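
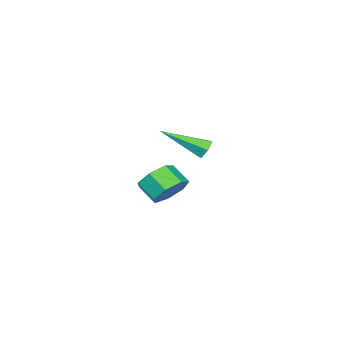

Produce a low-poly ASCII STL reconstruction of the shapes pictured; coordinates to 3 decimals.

solid 
facet normal -0.506 0.713 -0.486
outer loop
vertex 1.868 4.518 2.092
vertex 1.507 4.17 1.957
vertex 1.458 4.437 2.4
endloop
endfacet
facet normal 0.450 0.509 0.733
outer loop
vertex 1.868 4.518 2.092
vertex 1.458 4.437 2.4
vertex 2.513 2.75 2.923
endloop
endfacet
facet normal -0.506 0.713 -0.486
outer loop
vertex 1.458 4.437 2.4
vertex 1.507 4.17 1.957
vertex 1.096 4.088 2.265
endloop
endfacet
facet normal -0.386 0.044 0.921
outer loop
vertex 1.458 4.437 2.4
vertex 1.096 4.088 2.265
vertex 2.513 2.75 2.923
endloop
endfacet
facet normal -0.506 0.713 -0.486
outer loop
vertex 1.096 4.088 2.265
vertex 1.507 4.17 1.957
vertex 1.145 3.821 1.822
endloop
endfacet
facet normal -0.725 -0.623 0.295
outer loop
vertex 1.096 4.088 2.265
vertex 1.145 3.821 1.822
vertex 2.513 2.75 2.923
endloop
endfacet
facet normal -0.507 0.713 -0.485
outer loop
vertex 1.145 3.821 1.822
vertex 1.507 4.17 1.957
vertex 1.556 3.903 1.513
endloop
endfacet
facet normal -0.226 -0.824 -0.520
outer loop
vertex 1.145 3.821 1.822
vertex 1.556 3.903 1.513
vertex 2.513 2.75 2.923
endloop
endfacet
facet normal -0.504 0.714 -0.485
outer loop
vertex 1.556 3.903 1.513
vertex 1.507 4.17 1.957
vertex 1.918 4.251 1.649
endloop
endfacet
facet normal 0.610 -0.358 -0.707
outer loop
vertex 1.556 3.903 1.513
vertex 1.918 4.251 1.649
vertex 2.513 2.75 2.923
endloop
endfacet
facet normal -0.505 0.713 -0.487
outer loop
vertex 1.918 4.251 1.649
vertex 1.507 4.17 1.957
vertex 1.868 4.518 2.092
endloop
endfacet
facet normal 0.948 0.309 -0.079
outer loop
vertex 1.918 4.251 1.649
vertex 1.868 4.518 2.092
vertex 2.513 2.75 2.923
endloop
endfacet
facet normal 0.078 0.775 -0.627
outer loop
vertex -2.418 -0.504 -2.558
vertex -3.225 -0.79 -3.013
vertex -3.138 -0.188 -2.257
endloop
endfacet
facet normal 0.512 0.508 0.692
outer loop
vertex -2.418 -0.504 -2.558
vertex -3.138 -0.188 -2.257
vertex -2.508 -1.403 -1.831
endloop
endfacet
facet normal 0.511 0.508 0.694
outer loop
vertex -2.508 -1.403 -1.831
vertex -3.138 -0.188 -2.257
vertex -3.229 -1.088 -1.531
endloop
endfacet
facet normal -0.078 -0.776 0.626
outer loop
vertex -2.508 -1.403 -1.831
vertex -3.229 -1.088 -1.531
vertex -3.315 -1.69 -2.287
endloop
endfacet
facet normal 0.078 0.775 -0.627
outer loop
vertex -3.138 -0.188 -2.257
vertex -3.225 -0.79 -3.013
vertex -3.924 -0.326 -2.526
endloop
endfacet
facet normal -0.350 0.609 0.711
outer loop
vertex -3.138 -0.188 -2.257
vertex -3.924 -0.326 -2.526
vertex -3.229 -1.088 -1.531
endloop
endfacet
facet normal -0.351 0.609 0.711
outer loop
vertex -3.229 -1.088 -1.531
vertex -3.924 -0.326 -2.526
vertex -4.014 -1.226 -1.8
endloop
endfacet
facet normal -0.078 -0.776 0.626
outer loop
vertex -3.229 -1.088 -1.531
vertex -4.014 -1.226 -1.8
vertex -3.315 -1.69 -2.287
endloop
endfacet
facet normal 0.079 0.776 -0.626
outer loop
vertex -3.924 -0.326 -2.526
vertex -3.225 -0.79 -3.013
vertex -4.183 -0.813 -3.162
endloop
endfacet
facet normal -0.948 0.251 0.194
outer loop
vertex -3.924 -0.326 -2.526
vertex -4.183 -0.813 -3.162
vertex -4.014 -1.226 -1.8
endloop
endfacet
facet normal -0.948 0.253 0.194
outer loop
vertex -4.014 -1.226 -1.8
vertex -4.183 -0.813 -3.162
vertex -4.274 -1.713 -2.435
endloop
endfacet
facet normal -0.078 -0.775 0.627
outer loop
vertex -4.014 -1.226 -1.8
vertex -4.274 -1.713 -2.435
vertex -3.315 -1.69 -2.287
endloop
endfacet
facet normal 0.079 0.776 -0.626
outer loop
vertex -4.183 -0.813 -3.162
vertex -3.225 -0.79 -3.013
vertex -3.72 -1.283 -3.686
endloop
endfacet
facet normal -0.832 -0.295 -0.470
outer loop
vertex -4.183 -0.813 -3.162
vertex -3.72 -1.283 -3.686
vertex -4.274 -1.713 -2.435
endloop
endfacet
facet normal -0.832 -0.295 -0.470
outer loop
vertex -4.274 -1.713 -2.435
vertex -3.72 -1.283 -3.686
vertex -3.811 -2.183 -2.959
endloop
endfacet
facet normal -0.078 -0.775 0.627
outer loop
vertex -4.274 -1.713 -2.435
vertex -3.811 -2.183 -2.959
vertex -3.315 -1.69 -2.287
endloop
endfacet
facet normal 0.079 0.776 -0.626
outer loop
vertex -3.72 -1.283 -3.686
vertex -3.225 -0.79 -3.013
vertex -2.885 -1.382 -3.703
endloop
endfacet
facet normal -0.089 -0.620 -0.779
outer loop
vertex -3.72 -1.283 -3.686
vertex -2.885 -1.382 -3.703
vertex -3.811 -2.183 -2.959
endloop
endfacet
facet normal -0.089 -0.621 -0.779
outer loop
vertex -3.811 -2.183 -2.959
vertex -2.885 -1.382 -3.703
vertex -2.976 -2.281 -2.976
endloop
endfacet
facet normal -0.078 -0.775 0.627
outer loop
vertex -3.811 -2.183 -2.959
vertex -2.976 -2.281 -2.976
vertex -3.315 -1.69 -2.287
endloop
endfacet
facet normal 0.078 0.775 -0.627
outer loop
vertex -2.885 -1.382 -3.703
vertex -3.225 -0.79 -3.013
vertex -2.305 -1.035 -3.201
endloop
endfacet
facet normal 0.721 -0.479 -0.502
outer loop
vertex -2.885 -1.382 -3.703
vertex -2.305 -1.035 -3.201
vertex -2.976 -2.281 -2.976
endloop
endfacet
facet normal 0.721 -0.479 -0.502
outer loop
vertex -2.976 -2.281 -2.976
vertex -2.305 -1.035 -3.201
vertex -2.396 -1.934 -2.474
endloop
endfacet
facet normal -0.078 -0.775 0.627
outer loop
vertex -2.976 -2.281 -2.976
vertex -2.396 -1.934 -2.474
vertex -3.315 -1.69 -2.287
endloop
endfacet
facet normal 0.078 0.775 -0.627
outer loop
vertex -2.305 -1.035 -3.201
vertex -3.225 -0.79 -3.013
vertex -2.418 -0.504 -2.558
endloop
endfacet
facet normal 0.988 0.024 0.154
outer loop
vertex -2.305 -1.035 -3.201
vertex -2.418 -0.504 -2.558
vertex -2.396 -1.934 -2.474
endloop
endfacet
facet normal 0.988 0.024 0.152
outer loop
vertex -2.396 -1.934 -2.474
vertex -2.418 -0.504 -2.558
vertex -2.508 -1.403 -1.831
endloop
endfacet
facet normal -0.078 -0.775 0.627
outer loop
vertex -2.396 -1.934 -2.474
vertex -2.508 -1.403 -1.831
vertex -3.315 -1.69 -2.287
endloop
endfacet

endsolid


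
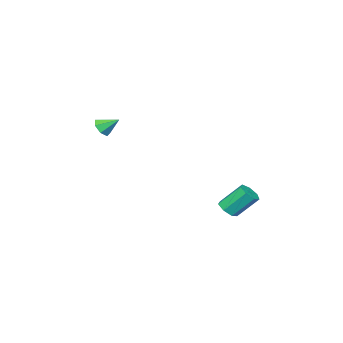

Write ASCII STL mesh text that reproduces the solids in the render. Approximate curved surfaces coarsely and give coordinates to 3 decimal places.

solid 
facet normal 0.358 -0.737 -0.574
outer loop
vertex 2.187 -4.146 1.172
vertex 1.979 -3.821 0.625
vertex 2.57 -3.777 0.937
endloop
endfacet
facet normal 0.424 0.131 0.896
outer loop
vertex 2.187 -4.146 1.172
vertex 2.57 -3.777 0.937
vertex 1.561 -2.959 1.295
endloop
endfacet
facet normal 0.357 -0.738 -0.572
outer loop
vertex 2.57 -3.777 0.937
vertex 1.979 -3.821 0.625
vertex 2.508 -3.442 0.466
endloop
endfacet
facet normal 0.660 0.650 0.376
outer loop
vertex 2.57 -3.777 0.937
vertex 2.508 -3.442 0.466
vertex 1.561 -2.959 1.295
endloop
endfacet
facet normal 0.356 -0.738 -0.573
outer loop
vertex 2.508 -3.442 0.466
vertex 1.979 -3.821 0.625
vertex 2.047 -3.392 0.115
endloop
endfacet
facet normal 0.276 0.934 -0.229
outer loop
vertex 2.508 -3.442 0.466
vertex 2.047 -3.392 0.115
vertex 1.561 -2.959 1.295
endloop
endfacet
facet normal 0.358 -0.738 -0.573
outer loop
vertex 2.047 -3.392 0.115
vertex 1.979 -3.821 0.625
vertex 1.535 -3.666 0.148
endloop
endfacet
facet normal -0.441 0.768 -0.464
outer loop
vertex 2.047 -3.392 0.115
vertex 1.535 -3.666 0.148
vertex 1.561 -2.959 1.295
endloop
endfacet
facet normal 0.357 -0.738 -0.572
outer loop
vertex 1.535 -3.666 0.148
vertex 1.979 -3.821 0.625
vertex 1.357 -4.056 0.54
endloop
endfacet
facet normal -0.948 0.280 -0.151
outer loop
vertex 1.535 -3.666 0.148
vertex 1.357 -4.056 0.54
vertex 1.561 -2.959 1.295
endloop
endfacet
facet normal 0.357 -0.737 -0.574
outer loop
vertex 1.357 -4.056 0.54
vertex 1.979 -3.821 0.625
vertex 1.648 -4.27 0.996
endloop
endfacet
facet normal -0.865 -0.166 0.474
outer loop
vertex 1.357 -4.056 0.54
vertex 1.648 -4.27 0.996
vertex 1.561 -2.959 1.295
endloop
endfacet
facet normal 0.357 -0.737 -0.574
outer loop
vertex 1.648 -4.27 0.996
vertex 1.979 -3.821 0.625
vertex 2.187 -4.146 1.172
endloop
endfacet
facet normal -0.254 -0.231 0.939
outer loop
vertex 1.648 -4.27 0.996
vertex 2.187 -4.146 1.172
vertex 1.561 -2.959 1.295
endloop
endfacet
facet normal 0.404 -0.537 -0.740
outer loop
vertex 0.364 3.4 -4.077
vertex -0.26 3.155 -4.24
vertex 0.055 3.72 -4.478
endloop
endfacet
facet normal 0.755 0.652 -0.061
outer loop
vertex 0.364 3.4 -4.077
vertex 0.055 3.72 -4.478
vertex -0.336 4.331 -2.798
endloop
endfacet
facet normal 0.755 0.652 -0.061
outer loop
vertex -0.336 4.331 -2.798
vertex 0.055 3.72 -4.478
vertex -0.645 4.651 -3.199
endloop
endfacet
facet normal -0.404 0.537 0.740
outer loop
vertex -0.336 4.331 -2.798
vertex -0.645 4.651 -3.199
vertex -0.96 4.085 -2.96
endloop
endfacet
facet normal 0.405 -0.537 -0.740
outer loop
vertex 0.055 3.72 -4.478
vertex -0.26 3.155 -4.24
vertex -0.491 3.614 -4.7
endloop
endfacet
facet normal 0.069 0.824 -0.562
outer loop
vertex 0.055 3.72 -4.478
vertex -0.491 3.614 -4.7
vertex -0.645 4.651 -3.199
endloop
endfacet
facet normal 0.069 0.824 -0.562
outer loop
vertex -0.645 4.651 -3.199
vertex -0.491 3.614 -4.7
vertex -1.191 4.545 -3.421
endloop
endfacet
facet normal -0.405 0.538 0.739
outer loop
vertex -0.645 4.651 -3.199
vertex -1.191 4.545 -3.421
vertex -0.96 4.085 -2.96
endloop
endfacet
facet normal 0.405 -0.538 -0.740
outer loop
vertex -0.491 3.614 -4.7
vertex -0.26 3.155 -4.24
vertex -0.863 3.162 -4.575
endloop
endfacet
facet normal -0.671 0.375 -0.640
outer loop
vertex -0.491 3.614 -4.7
vertex -0.863 3.162 -4.575
vertex -1.191 4.545 -3.421
endloop
endfacet
facet normal -0.671 0.375 -0.640
outer loop
vertex -1.191 4.545 -3.421
vertex -0.863 3.162 -4.575
vertex -1.563 4.093 -3.296
endloop
endfacet
facet normal -0.405 0.538 0.739
outer loop
vertex -1.191 4.545 -3.421
vertex -1.563 4.093 -3.296
vertex -0.96 4.085 -2.96
endloop
endfacet
facet normal 0.404 -0.539 -0.739
outer loop
vertex -0.863 3.162 -4.575
vertex -0.26 3.155 -4.24
vertex -0.781 2.705 -4.197
endloop
endfacet
facet normal -0.904 -0.357 -0.235
outer loop
vertex -0.863 3.162 -4.575
vertex -0.781 2.705 -4.197
vertex -1.563 4.093 -3.296
endloop
endfacet
facet normal -0.904 -0.356 -0.236
outer loop
vertex -1.563 4.093 -3.296
vertex -0.781 2.705 -4.197
vertex -1.481 3.635 -2.918
endloop
endfacet
facet normal -0.405 0.538 0.739
outer loop
vertex -1.563 4.093 -3.296
vertex -1.481 3.635 -2.918
vertex -0.96 4.085 -2.96
endloop
endfacet
facet normal 0.404 -0.538 -0.740
outer loop
vertex -0.781 2.705 -4.197
vertex -0.26 3.155 -4.24
vertex -0.307 2.586 -3.852
endloop
endfacet
facet normal -0.457 -0.819 0.346
outer loop
vertex -0.781 2.705 -4.197
vertex -0.307 2.586 -3.852
vertex -1.481 3.635 -2.918
endloop
endfacet
facet normal -0.457 -0.819 0.346
outer loop
vertex -1.481 3.635 -2.918
vertex -0.307 2.586 -3.852
vertex -1.007 3.517 -2.572
endloop
endfacet
facet normal -0.405 0.538 0.739
outer loop
vertex -1.481 3.635 -2.918
vertex -1.007 3.517 -2.572
vertex -0.96 4.085 -2.96
endloop
endfacet
facet normal 0.405 -0.538 -0.739
outer loop
vertex -0.307 2.586 -3.852
vertex -0.26 3.155 -4.24
vertex 0.203 2.896 -3.798
endloop
endfacet
facet normal 0.334 -0.666 0.667
outer loop
vertex -0.307 2.586 -3.852
vertex 0.203 2.896 -3.798
vertex -1.007 3.517 -2.572
endloop
endfacet
facet normal 0.334 -0.666 0.667
outer loop
vertex -1.007 3.517 -2.572
vertex 0.203 2.896 -3.798
vertex -0.497 3.826 -2.519
endloop
endfacet
facet normal -0.403 0.539 0.740
outer loop
vertex -1.007 3.517 -2.572
vertex -0.497 3.826 -2.519
vertex -0.96 4.085 -2.96
endloop
endfacet
facet normal 0.405 -0.538 -0.739
outer loop
vertex 0.203 2.896 -3.798
vertex -0.26 3.155 -4.24
vertex 0.364 3.4 -4.077
endloop
endfacet
facet normal 0.874 -0.010 0.486
outer loop
vertex 0.203 2.896 -3.798
vertex 0.364 3.4 -4.077
vertex -0.497 3.826 -2.519
endloop
endfacet
facet normal 0.874 -0.010 0.486
outer loop
vertex -0.497 3.826 -2.519
vertex 0.364 3.4 -4.077
vertex -0.336 4.331 -2.798
endloop
endfacet
facet normal -0.404 0.538 0.740
outer loop
vertex -0.497 3.826 -2.519
vertex -0.336 4.331 -2.798
vertex -0.96 4.085 -2.96
endloop
endfacet

endsolid


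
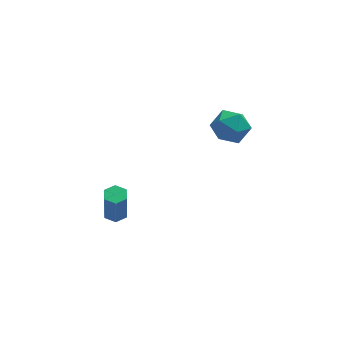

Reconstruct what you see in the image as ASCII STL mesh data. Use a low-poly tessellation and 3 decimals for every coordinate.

solid 
facet normal -0.185 0.199 0.962
outer loop
vertex 1.693 -0.713 3.58
vertex 1.37 -1.628 3.707
vertex 2.316 -1.419 3.846
endloop
endfacet
facet normal 0.361 0.590 0.722
outer loop
vertex 1.693 -0.713 3.58
vertex 2.316 -1.419 3.846
vertex 2.581 -0.759 3.174
endloop
endfacet
facet normal 0.128 0.977 0.169
outer loop
vertex 1.693 -0.713 3.58
vertex 2.581 -0.759 3.174
vertex 1.8 -0.561 2.62
endloop
endfacet
facet normal -0.562 0.824 0.068
outer loop
vertex 1.693 -0.713 3.58
vertex 1.8 -0.561 2.62
vertex 1.052 -1.098 2.95
endloop
endfacet
facet normal -0.755 0.344 0.558
outer loop
vertex 1.693 -0.713 3.58
vertex 1.052 -1.098 2.95
vertex 1.37 -1.628 3.707
endloop
endfacet
facet normal 0.864 0.144 0.483
outer loop
vertex 2.581 -0.759 3.174
vertex 2.316 -1.419 3.846
vertex 2.808 -1.702 3.05
endloop
endfacet
facet normal -0.020 -0.489 0.872
outer loop
vertex 2.316 -1.419 3.846
vertex 1.37 -1.628 3.707
vertex 2.06 -2.239 3.38
endloop
endfacet
facet normal -0.942 -0.255 0.217
outer loop
vertex 1.37 -1.628 3.707
vertex 1.052 -1.098 2.95
vertex 1.279 -2.041 2.826
endloop
endfacet
facet normal -0.629 0.523 -0.575
outer loop
vertex 1.052 -1.098 2.95
vertex 1.8 -0.561 2.62
vertex 1.544 -1.381 2.154
endloop
endfacet
facet normal 0.487 0.770 -0.411
outer loop
vertex 1.8 -0.561 2.62
vertex 2.581 -0.759 3.174
vertex 2.49 -1.172 2.293
endloop
endfacet
facet normal 0.562 -0.824 -0.068
outer loop
vertex 2.167 -2.087 2.42
vertex 2.808 -1.702 3.05
vertex 2.06 -2.239 3.38
endloop
endfacet
facet normal -0.128 -0.977 -0.169
outer loop
vertex 2.167 -2.087 2.42
vertex 2.06 -2.239 3.38
vertex 1.279 -2.041 2.826
endloop
endfacet
facet normal -0.361 -0.590 -0.722
outer loop
vertex 2.167 -2.087 2.42
vertex 1.279 -2.041 2.826
vertex 1.544 -1.381 2.154
endloop
endfacet
facet normal 0.185 -0.199 -0.962
outer loop
vertex 2.167 -2.087 2.42
vertex 1.544 -1.381 2.154
vertex 2.49 -1.172 2.293
endloop
endfacet
facet normal 0.755 -0.344 -0.558
outer loop
vertex 2.167 -2.087 2.42
vertex 2.49 -1.172 2.293
vertex 2.808 -1.702 3.05
endloop
endfacet
facet normal 0.629 -0.523 0.575
outer loop
vertex 2.06 -2.239 3.38
vertex 2.808 -1.702 3.05
vertex 2.316 -1.419 3.846
endloop
endfacet
facet normal -0.487 -0.770 0.411
outer loop
vertex 1.279 -2.041 2.826
vertex 2.06 -2.239 3.38
vertex 1.37 -1.628 3.707
endloop
endfacet
facet normal -0.864 -0.144 -0.483
outer loop
vertex 1.544 -1.381 2.154
vertex 1.279 -2.041 2.826
vertex 1.052 -1.098 2.95
endloop
endfacet
facet normal 0.020 0.489 -0.872
outer loop
vertex 2.49 -1.172 2.293
vertex 1.544 -1.381 2.154
vertex 1.8 -0.561 2.62
endloop
endfacet
facet normal 0.942 0.255 -0.217
outer loop
vertex 2.808 -1.702 3.05
vertex 2.49 -1.172 2.293
vertex 2.581 -0.759 3.174
endloop
endfacet
facet normal 0.005 0.156 -0.988
outer loop
vertex -2.678 -0.848 -3.606
vertex -3.155 -0.505 -3.554
vertex -2.616 -0.269 -3.514
endloop
endfacet
facet normal 0.994 -0.105 -0.011
outer loop
vertex -2.678 -0.848 -3.606
vertex -2.616 -0.269 -3.514
vertex -2.688 -1.117 -1.897
endloop
endfacet
facet normal 0.994 -0.105 -0.011
outer loop
vertex -2.688 -1.117 -1.897
vertex -2.616 -0.269 -3.514
vertex -2.626 -0.538 -1.805
endloop
endfacet
facet normal -0.006 -0.156 0.988
outer loop
vertex -2.688 -1.117 -1.897
vertex -2.626 -0.538 -1.805
vertex -3.165 -0.775 -1.846
endloop
endfacet
facet normal 0.006 0.155 -0.988
outer loop
vertex -2.616 -0.269 -3.514
vertex -3.155 -0.505 -3.554
vertex -3.093 0.074 -3.463
endloop
endfacet
facet normal 0.588 0.798 0.129
outer loop
vertex -2.616 -0.269 -3.514
vertex -3.093 0.074 -3.463
vertex -2.626 -0.538 -1.805
endloop
endfacet
facet normal 0.588 0.798 0.129
outer loop
vertex -2.626 -0.538 -1.805
vertex -3.093 0.074 -3.463
vertex -3.103 -0.195 -1.754
endloop
endfacet
facet normal -0.007 -0.156 0.988
outer loop
vertex -2.626 -0.538 -1.805
vertex -3.103 -0.195 -1.754
vertex -3.165 -0.775 -1.846
endloop
endfacet
facet normal 0.005 0.155 -0.988
outer loop
vertex -3.093 0.074 -3.463
vertex -3.155 -0.505 -3.554
vertex -3.632 -0.163 -3.503
endloop
endfacet
facet normal -0.407 0.903 0.140
outer loop
vertex -3.093 0.074 -3.463
vertex -3.632 -0.163 -3.503
vertex -3.103 -0.195 -1.754
endloop
endfacet
facet normal -0.407 0.903 0.140
outer loop
vertex -3.103 -0.195 -1.754
vertex -3.632 -0.163 -3.503
vertex -3.642 -0.432 -1.794
endloop
endfacet
facet normal -0.005 -0.156 0.988
outer loop
vertex -3.103 -0.195 -1.754
vertex -3.642 -0.432 -1.794
vertex -3.165 -0.775 -1.846
endloop
endfacet
facet normal 0.006 0.156 -0.988
outer loop
vertex -3.632 -0.163 -3.503
vertex -3.155 -0.505 -3.554
vertex -3.694 -0.742 -3.595
endloop
endfacet
facet normal -0.994 0.105 0.011
outer loop
vertex -3.632 -0.163 -3.503
vertex -3.694 -0.742 -3.595
vertex -3.642 -0.432 -1.794
endloop
endfacet
facet normal -0.994 0.105 0.011
outer loop
vertex -3.642 -0.432 -1.794
vertex -3.694 -0.742 -3.595
vertex -3.704 -1.011 -1.886
endloop
endfacet
facet normal -0.005 -0.156 0.988
outer loop
vertex -3.642 -0.432 -1.794
vertex -3.704 -1.011 -1.886
vertex -3.165 -0.775 -1.846
endloop
endfacet
facet normal 0.007 0.156 -0.988
outer loop
vertex -3.694 -0.742 -3.595
vertex -3.155 -0.505 -3.554
vertex -3.217 -1.085 -3.646
endloop
endfacet
facet normal -0.588 -0.798 -0.129
outer loop
vertex -3.694 -0.742 -3.595
vertex -3.217 -1.085 -3.646
vertex -3.704 -1.011 -1.886
endloop
endfacet
facet normal -0.588 -0.798 -0.129
outer loop
vertex -3.704 -1.011 -1.886
vertex -3.217 -1.085 -3.646
vertex -3.227 -1.354 -1.937
endloop
endfacet
facet normal -0.006 -0.155 0.988
outer loop
vertex -3.704 -1.011 -1.886
vertex -3.227 -1.354 -1.937
vertex -3.165 -0.775 -1.846
endloop
endfacet
facet normal 0.005 0.156 -0.988
outer loop
vertex -3.217 -1.085 -3.646
vertex -3.155 -0.505 -3.554
vertex -2.678 -0.848 -3.606
endloop
endfacet
facet normal 0.407 -0.903 -0.140
outer loop
vertex -3.217 -1.085 -3.646
vertex -2.678 -0.848 -3.606
vertex -3.227 -1.354 -1.937
endloop
endfacet
facet normal 0.407 -0.903 -0.140
outer loop
vertex -3.227 -1.354 -1.937
vertex -2.678 -0.848 -3.606
vertex -2.688 -1.117 -1.897
endloop
endfacet
facet normal -0.005 -0.155 0.988
outer loop
vertex -3.227 -1.354 -1.937
vertex -2.688 -1.117 -1.897
vertex -3.165 -0.775 -1.846
endloop
endfacet

endsolid


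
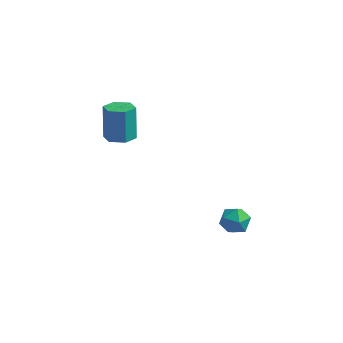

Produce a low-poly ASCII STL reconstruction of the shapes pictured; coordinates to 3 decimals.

solid 
facet normal 0.128 -0.308 -0.943
outer loop
vertex -1.538 -2.049 1.21
vertex -2.199 -2.201 1.17
vertex -1.981 -1.58 0.997
endloop
endfacet
facet normal 0.747 0.655 -0.111
outer loop
vertex -1.538 -2.049 1.21
vertex -1.981 -1.58 0.997
vertex -1.739 -1.568 2.691
endloop
endfacet
facet normal 0.747 0.655 -0.111
outer loop
vertex -1.739 -1.568 2.691
vertex -1.981 -1.58 0.997
vertex -2.183 -1.098 2.478
endloop
endfacet
facet normal -0.128 0.306 0.943
outer loop
vertex -1.739 -1.568 2.691
vertex -2.183 -1.098 2.478
vertex -2.401 -1.719 2.65
endloop
endfacet
facet normal 0.128 -0.307 -0.943
outer loop
vertex -1.981 -1.58 0.997
vertex -2.199 -2.201 1.17
vertex -2.643 -1.732 0.957
endloop
endfacet
facet normal -0.193 0.925 -0.327
outer loop
vertex -1.981 -1.58 0.997
vertex -2.643 -1.732 0.957
vertex -2.183 -1.098 2.478
endloop
endfacet
facet normal -0.192 0.925 -0.327
outer loop
vertex -2.183 -1.098 2.478
vertex -2.643 -1.732 0.957
vertex -2.844 -1.25 2.437
endloop
endfacet
facet normal -0.129 0.306 0.943
outer loop
vertex -2.183 -1.098 2.478
vertex -2.844 -1.25 2.437
vertex -2.401 -1.719 2.65
endloop
endfacet
facet normal 0.128 -0.307 -0.943
outer loop
vertex -2.643 -1.732 0.957
vertex -2.199 -2.201 1.17
vertex -2.861 -2.352 1.129
endloop
endfacet
facet normal -0.938 0.270 -0.215
outer loop
vertex -2.643 -1.732 0.957
vertex -2.861 -2.352 1.129
vertex -2.844 -1.25 2.437
endloop
endfacet
facet normal -0.939 0.270 -0.215
outer loop
vertex -2.844 -1.25 2.437
vertex -2.861 -2.352 1.129
vertex -3.062 -1.871 2.61
endloop
endfacet
facet normal -0.128 0.308 0.943
outer loop
vertex -2.844 -1.25 2.437
vertex -3.062 -1.871 2.61
vertex -2.401 -1.719 2.65
endloop
endfacet
facet normal 0.128 -0.306 -0.943
outer loop
vertex -2.861 -2.352 1.129
vertex -2.199 -2.201 1.17
vertex -2.417 -2.822 1.342
endloop
endfacet
facet normal -0.747 -0.655 0.111
outer loop
vertex -2.861 -2.352 1.129
vertex -2.417 -2.822 1.342
vertex -3.062 -1.871 2.61
endloop
endfacet
facet normal -0.747 -0.655 0.111
outer loop
vertex -3.062 -1.871 2.61
vertex -2.417 -2.822 1.342
vertex -2.619 -2.34 2.823
endloop
endfacet
facet normal -0.128 0.308 0.943
outer loop
vertex -3.062 -1.871 2.61
vertex -2.619 -2.34 2.823
vertex -2.401 -1.719 2.65
endloop
endfacet
facet normal 0.129 -0.306 -0.943
outer loop
vertex -2.417 -2.822 1.342
vertex -2.199 -2.201 1.17
vertex -1.756 -2.67 1.383
endloop
endfacet
facet normal 0.192 -0.925 0.327
outer loop
vertex -2.417 -2.822 1.342
vertex -1.756 -2.67 1.383
vertex -2.619 -2.34 2.823
endloop
endfacet
facet normal 0.193 -0.925 0.327
outer loop
vertex -2.619 -2.34 2.823
vertex -1.756 -2.67 1.383
vertex -1.957 -2.188 2.863
endloop
endfacet
facet normal -0.128 0.307 0.943
outer loop
vertex -2.619 -2.34 2.823
vertex -1.957 -2.188 2.863
vertex -2.401 -1.719 2.65
endloop
endfacet
facet normal 0.128 -0.308 -0.943
outer loop
vertex -1.756 -2.67 1.383
vertex -2.199 -2.201 1.17
vertex -1.538 -2.049 1.21
endloop
endfacet
facet normal 0.939 -0.270 0.215
outer loop
vertex -1.756 -2.67 1.383
vertex -1.538 -2.049 1.21
vertex -1.957 -2.188 2.863
endloop
endfacet
facet normal 0.938 -0.270 0.215
outer loop
vertex -1.957 -2.188 2.863
vertex -1.538 -2.049 1.21
vertex -1.739 -1.568 2.691
endloop
endfacet
facet normal -0.128 0.307 0.943
outer loop
vertex -1.957 -2.188 2.863
vertex -1.739 -1.568 2.691
vertex -2.401 -1.719 2.65
endloop
endfacet
facet normal -0.916 0.334 -0.221
outer loop
vertex 2.721 -2.605 -2.119
vertex 2.453 -3.237 -1.962
vertex 2.511 -2.746 -1.461
endloop
endfacet
facet normal -0.505 0.863 0.024
outer loop
vertex 2.721 -2.605 -2.119
vertex 2.511 -2.746 -1.461
vertex 3.11 -2.392 -1.572
endloop
endfacet
facet normal 0.064 0.914 -0.401
outer loop
vertex 2.721 -2.605 -2.119
vertex 3.11 -2.392 -1.572
vertex 3.422 -2.664 -2.141
endloop
endfacet
facet normal 0.006 0.416 -0.909
outer loop
vertex 2.721 -2.605 -2.119
vertex 3.422 -2.664 -2.141
vertex 3.016 -3.187 -2.383
endloop
endfacet
facet normal -0.601 0.057 -0.797
outer loop
vertex 2.721 -2.605 -2.119
vertex 3.016 -3.187 -2.383
vertex 2.453 -3.237 -1.962
endloop
endfacet
facet normal -0.278 0.682 0.676
outer loop
vertex 3.11 -2.392 -1.572
vertex 2.511 -2.746 -1.461
vertex 3.084 -2.893 -1.077
endloop
endfacet
facet normal -0.943 -0.176 0.281
outer loop
vertex 2.511 -2.746 -1.461
vertex 2.453 -3.237 -1.962
vertex 2.678 -3.416 -1.319
endloop
endfacet
facet normal -0.433 -0.622 -0.652
outer loop
vertex 2.453 -3.237 -1.962
vertex 3.016 -3.187 -2.383
vertex 2.99 -3.688 -1.888
endloop
endfacet
facet normal 0.549 -0.040 -0.835
outer loop
vertex 3.016 -3.187 -2.383
vertex 3.422 -2.664 -2.141
vertex 3.589 -3.334 -1.999
endloop
endfacet
facet normal 0.644 0.765 -0.012
outer loop
vertex 3.422 -2.664 -2.141
vertex 3.11 -2.392 -1.572
vertex 3.647 -2.843 -1.498
endloop
endfacet
facet normal -0.006 -0.416 0.909
outer loop
vertex 3.379 -3.475 -1.341
vertex 3.084 -2.893 -1.077
vertex 2.678 -3.416 -1.319
endloop
endfacet
facet normal -0.064 -0.914 0.401
outer loop
vertex 3.379 -3.475 -1.341
vertex 2.678 -3.416 -1.319
vertex 2.99 -3.688 -1.888
endloop
endfacet
facet normal 0.505 -0.863 -0.024
outer loop
vertex 3.379 -3.475 -1.341
vertex 2.99 -3.688 -1.888
vertex 3.589 -3.334 -1.999
endloop
endfacet
facet normal 0.916 -0.334 0.221
outer loop
vertex 3.379 -3.475 -1.341
vertex 3.589 -3.334 -1.999
vertex 3.647 -2.843 -1.498
endloop
endfacet
facet normal 0.601 -0.057 0.797
outer loop
vertex 3.379 -3.475 -1.341
vertex 3.647 -2.843 -1.498
vertex 3.084 -2.893 -1.077
endloop
endfacet
facet normal -0.549 0.040 0.835
outer loop
vertex 2.678 -3.416 -1.319
vertex 3.084 -2.893 -1.077
vertex 2.511 -2.746 -1.461
endloop
endfacet
facet normal -0.644 -0.765 0.012
outer loop
vertex 2.99 -3.688 -1.888
vertex 2.678 -3.416 -1.319
vertex 2.453 -3.237 -1.962
endloop
endfacet
facet normal 0.278 -0.682 -0.676
outer loop
vertex 3.589 -3.334 -1.999
vertex 2.99 -3.688 -1.888
vertex 3.016 -3.187 -2.383
endloop
endfacet
facet normal 0.943 0.176 -0.281
outer loop
vertex 3.647 -2.843 -1.498
vertex 3.589 -3.334 -1.999
vertex 3.422 -2.664 -2.141
endloop
endfacet
facet normal 0.433 0.622 0.652
outer loop
vertex 3.084 -2.893 -1.077
vertex 3.647 -2.843 -1.498
vertex 3.11 -2.392 -1.572
endloop
endfacet

endsolid


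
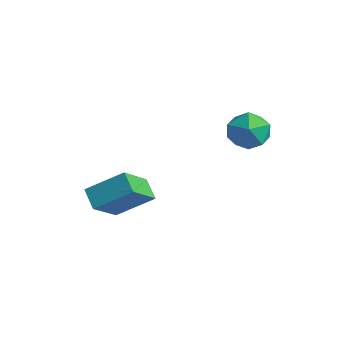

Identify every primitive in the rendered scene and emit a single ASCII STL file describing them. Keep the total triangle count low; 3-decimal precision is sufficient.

solid 
facet normal -0.800 0.162 0.578
outer loop
vertex -0.233 -2.861 -2.867
vertex 0.687 -1.716 -1.915
vertex -0.766 -1.502 -3.987
endloop
endfacet
facet normal -0.526 -0.654 -0.544
outer loop
vertex 0.033 -1.664 -4.565
vertex -0.233 -2.861 -2.867
vertex -0.766 -1.502 -3.987
endloop
endfacet
facet normal -0.800 0.162 0.578
outer loop
vertex -0.766 -1.502 -3.987
vertex 0.687 -1.716 -1.915
vertex 0.153 -0.357 -3.035
endloop
endfacet
facet normal -0.290 0.739 -0.608
outer loop
vertex 0.153 -0.357 -3.035
vertex 0.033 -1.664 -4.565
vertex -0.766 -1.502 -3.987
endloop
endfacet
facet normal 0.290 -0.739 0.608
outer loop
vertex -0.233 -2.861 -2.867
vertex 1.486 -1.878 -2.493
vertex 0.687 -1.716 -1.915
endloop
endfacet
facet normal -0.525 -0.655 -0.544
outer loop
vertex 0.567 -3.023 -3.445
vertex -0.233 -2.861 -2.867
vertex 0.033 -1.664 -4.565
endloop
endfacet
facet normal 0.290 -0.739 0.608
outer loop
vertex 0.567 -3.023 -3.445
vertex 1.486 -1.878 -2.493
vertex -0.233 -2.861 -2.867
endloop
endfacet
facet normal 0.526 0.654 0.543
outer loop
vertex 0.687 -1.716 -1.915
vertex 1.486 -1.878 -2.493
vertex 0.153 -0.357 -3.035
endloop
endfacet
facet normal -0.290 0.739 -0.608
outer loop
vertex 0.953 -0.519 -3.613
vertex 0.033 -1.664 -4.565
vertex 0.153 -0.357 -3.035
endloop
endfacet
facet normal 0.525 0.654 0.544
outer loop
vertex 0.153 -0.357 -3.035
vertex 1.486 -1.878 -2.493
vertex 0.953 -0.519 -3.613
endloop
endfacet
facet normal 0.800 -0.162 -0.578
outer loop
vertex 0.953 -0.519 -3.613
vertex 0.567 -3.023 -3.445
vertex 0.033 -1.664 -4.565
endloop
endfacet
facet normal 0.800 -0.162 -0.577
outer loop
vertex 1.486 -1.878 -2.493
vertex 0.567 -3.023 -3.445
vertex 0.953 -0.519 -3.613
endloop
endfacet
facet normal -0.572 -0.304 0.762
outer loop
vertex 1.981 2.353 0.258
vertex 2.534 1.566 0.359
vertex 2.75 2.374 0.844
endloop
endfacet
facet normal -0.560 0.408 0.721
outer loop
vertex 1.981 2.353 0.258
vertex 2.75 2.374 0.844
vertex 2.559 3.128 0.269
endloop
endfacet
facet normal -0.800 0.595 0.075
outer loop
vertex 1.981 2.353 0.258
vertex 2.559 3.128 0.269
vertex 2.225 2.785 -0.572
endloop
endfacet
facet normal -0.959 -0.001 -0.283
outer loop
vertex 1.981 2.353 0.258
vertex 2.225 2.785 -0.572
vertex 2.21 1.82 -0.516
endloop
endfacet
facet normal -0.818 -0.557 0.141
outer loop
vertex 1.981 2.353 0.258
vertex 2.21 1.82 -0.516
vertex 2.534 1.566 0.359
endloop
endfacet
facet normal 0.119 0.621 0.775
outer loop
vertex 2.559 3.128 0.269
vertex 2.75 2.374 0.844
vertex 3.47 2.82 0.376
endloop
endfacet
facet normal 0.100 -0.532 0.841
outer loop
vertex 2.75 2.374 0.844
vertex 2.534 1.566 0.359
vertex 3.455 1.855 0.432
endloop
endfacet
facet normal -0.299 -0.940 -0.162
outer loop
vertex 2.534 1.566 0.359
vertex 2.21 1.82 -0.516
vertex 3.121 1.512 -0.409
endloop
endfacet
facet normal -0.527 -0.041 -0.849
outer loop
vertex 2.21 1.82 -0.516
vertex 2.225 2.785 -0.572
vertex 2.93 2.266 -0.984
endloop
endfacet
facet normal -0.269 0.925 -0.270
outer loop
vertex 2.225 2.785 -0.572
vertex 2.559 3.128 0.269
vertex 3.146 3.074 -0.499
endloop
endfacet
facet normal 0.959 0.001 0.283
outer loop
vertex 3.699 2.287 -0.398
vertex 3.47 2.82 0.376
vertex 3.455 1.855 0.432
endloop
endfacet
facet normal 0.800 -0.595 -0.075
outer loop
vertex 3.699 2.287 -0.398
vertex 3.455 1.855 0.432
vertex 3.121 1.512 -0.409
endloop
endfacet
facet normal 0.560 -0.408 -0.721
outer loop
vertex 3.699 2.287 -0.398
vertex 3.121 1.512 -0.409
vertex 2.93 2.266 -0.984
endloop
endfacet
facet normal 0.572 0.304 -0.762
outer loop
vertex 3.699 2.287 -0.398
vertex 2.93 2.266 -0.984
vertex 3.146 3.074 -0.499
endloop
endfacet
facet normal 0.818 0.557 -0.141
outer loop
vertex 3.699 2.287 -0.398
vertex 3.146 3.074 -0.499
vertex 3.47 2.82 0.376
endloop
endfacet
facet normal 0.527 0.041 0.849
outer loop
vertex 3.455 1.855 0.432
vertex 3.47 2.82 0.376
vertex 2.75 2.374 0.844
endloop
endfacet
facet normal 0.269 -0.925 0.270
outer loop
vertex 3.121 1.512 -0.409
vertex 3.455 1.855 0.432
vertex 2.534 1.566 0.359
endloop
endfacet
facet normal -0.119 -0.621 -0.775
outer loop
vertex 2.93 2.266 -0.984
vertex 3.121 1.512 -0.409
vertex 2.21 1.82 -0.516
endloop
endfacet
facet normal -0.100 0.532 -0.841
outer loop
vertex 3.146 3.074 -0.499
vertex 2.93 2.266 -0.984
vertex 2.225 2.785 -0.572
endloop
endfacet
facet normal 0.299 0.940 0.162
outer loop
vertex 3.47 2.82 0.376
vertex 3.146 3.074 -0.499
vertex 2.559 3.128 0.269
endloop
endfacet

endsolid


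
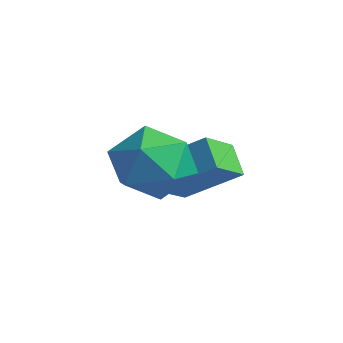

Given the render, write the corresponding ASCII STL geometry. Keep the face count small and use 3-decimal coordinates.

solid 
facet normal -0.710 0.461 0.533
outer loop
vertex 1.732 -1.212 -2.632
vertex 2.412 -1.287 -1.661
vertex 2.494 -0.339 -2.372
endloop
endfacet
facet normal -0.723 0.675 -0.148
outer loop
vertex 1.732 -1.212 -2.632
vertex 2.494 -0.339 -2.372
vertex 2.377 -0.711 -3.495
endloop
endfacet
facet normal -0.824 0.099 -0.558
outer loop
vertex 1.732 -1.212 -2.632
vertex 2.377 -0.711 -3.495
vertex 2.223 -1.889 -3.477
endloop
endfacet
facet normal -0.873 -0.469 -0.131
outer loop
vertex 1.732 -1.212 -2.632
vertex 2.223 -1.889 -3.477
vertex 2.244 -2.245 -2.344
endloop
endfacet
facet normal -0.803 -0.246 0.543
outer loop
vertex 1.732 -1.212 -2.632
vertex 2.244 -2.245 -2.344
vertex 2.412 -1.287 -1.661
endloop
endfacet
facet normal -0.083 0.949 -0.306
outer loop
vertex 2.377 -0.711 -3.495
vertex 2.494 -0.339 -2.372
vertex 3.456 -0.475 -3.056
endloop
endfacet
facet normal -0.062 0.602 0.796
outer loop
vertex 2.494 -0.339 -2.372
vertex 2.412 -1.287 -1.661
vertex 3.477 -0.831 -1.923
endloop
endfacet
facet normal -0.212 -0.542 0.813
outer loop
vertex 2.412 -1.287 -1.661
vertex 2.244 -2.245 -2.344
vertex 3.323 -2.009 -1.905
endloop
endfacet
facet normal -0.325 -0.904 -0.278
outer loop
vertex 2.244 -2.245 -2.344
vertex 2.223 -1.889 -3.477
vertex 3.206 -2.381 -3.028
endloop
endfacet
facet normal -0.246 0.017 -0.969
outer loop
vertex 2.223 -1.889 -3.477
vertex 2.377 -0.711 -3.495
vertex 3.288 -1.433 -3.739
endloop
endfacet
facet normal 0.873 0.469 0.131
outer loop
vertex 3.968 -1.508 -2.768
vertex 3.456 -0.475 -3.056
vertex 3.477 -0.831 -1.923
endloop
endfacet
facet normal 0.824 -0.099 0.558
outer loop
vertex 3.968 -1.508 -2.768
vertex 3.477 -0.831 -1.923
vertex 3.323 -2.009 -1.905
endloop
endfacet
facet normal 0.723 -0.675 0.148
outer loop
vertex 3.968 -1.508 -2.768
vertex 3.323 -2.009 -1.905
vertex 3.206 -2.381 -3.028
endloop
endfacet
facet normal 0.710 -0.461 -0.533
outer loop
vertex 3.968 -1.508 -2.768
vertex 3.206 -2.381 -3.028
vertex 3.288 -1.433 -3.739
endloop
endfacet
facet normal 0.803 0.246 -0.543
outer loop
vertex 3.968 -1.508 -2.768
vertex 3.288 -1.433 -3.739
vertex 3.456 -0.475 -3.056
endloop
endfacet
facet normal 0.325 0.904 0.278
outer loop
vertex 3.477 -0.831 -1.923
vertex 3.456 -0.475 -3.056
vertex 2.494 -0.339 -2.372
endloop
endfacet
facet normal 0.246 -0.017 0.969
outer loop
vertex 3.323 -2.009 -1.905
vertex 3.477 -0.831 -1.923
vertex 2.412 -1.287 -1.661
endloop
endfacet
facet normal 0.083 -0.949 0.306
outer loop
vertex 3.206 -2.381 -3.028
vertex 3.323 -2.009 -1.905
vertex 2.244 -2.245 -2.344
endloop
endfacet
facet normal 0.062 -0.602 -0.796
outer loop
vertex 3.288 -1.433 -3.739
vertex 3.206 -2.381 -3.028
vertex 2.223 -1.889 -3.477
endloop
endfacet
facet normal 0.212 0.542 -0.813
outer loop
vertex 3.456 -0.475 -3.056
vertex 3.288 -1.433 -3.739
vertex 2.377 -0.711 -3.495
endloop
endfacet
facet normal -0.635 -0.534 -0.558
outer loop
vertex 1.754 -0.529 -4.357
vertex 0.982 -0.324 -3.674
vertex 1.454 0.508 -5.007
endloop
endfacet
facet normal 0.734 -0.195 -0.650
outer loop
vertex 2.618 1.484 -3.986
vertex 1.754 -0.529 -4.357
vertex 1.454 0.508 -5.007
endloop
endfacet
facet normal -0.636 -0.533 -0.558
outer loop
vertex 1.454 0.508 -5.007
vertex 0.982 -0.324 -3.674
vertex 0.683 0.713 -4.324
endloop
endfacet
facet normal -0.238 0.823 -0.516
outer loop
vertex 0.683 0.713 -4.324
vertex 2.618 1.484 -3.986
vertex 1.454 0.508 -5.007
endloop
endfacet
facet normal 0.238 -0.823 0.516
outer loop
vertex 1.754 -0.529 -4.357
vertex 2.146 0.652 -2.653
vertex 0.982 -0.324 -3.674
endloop
endfacet
facet normal 0.735 -0.196 -0.650
outer loop
vertex 2.917 0.447 -3.336
vertex 1.754 -0.529 -4.357
vertex 2.618 1.484 -3.986
endloop
endfacet
facet normal 0.238 -0.823 0.516
outer loop
vertex 2.917 0.447 -3.336
vertex 2.146 0.652 -2.653
vertex 1.754 -0.529 -4.357
endloop
endfacet
facet normal -0.734 0.196 0.650
outer loop
vertex 0.982 -0.324 -3.674
vertex 2.146 0.652 -2.653
vertex 0.683 0.713 -4.324
endloop
endfacet
facet normal -0.238 0.823 -0.516
outer loop
vertex 1.846 1.689 -3.303
vertex 2.618 1.484 -3.986
vertex 0.683 0.713 -4.324
endloop
endfacet
facet normal -0.734 0.195 0.650
outer loop
vertex 0.683 0.713 -4.324
vertex 2.146 0.652 -2.653
vertex 1.846 1.689 -3.303
endloop
endfacet
facet normal 0.636 0.533 0.558
outer loop
vertex 1.846 1.689 -3.303
vertex 2.917 0.447 -3.336
vertex 2.618 1.484 -3.986
endloop
endfacet
facet normal 0.636 0.534 0.558
outer loop
vertex 2.146 0.652 -2.653
vertex 2.917 0.447 -3.336
vertex 1.846 1.689 -3.303
endloop
endfacet

endsolid


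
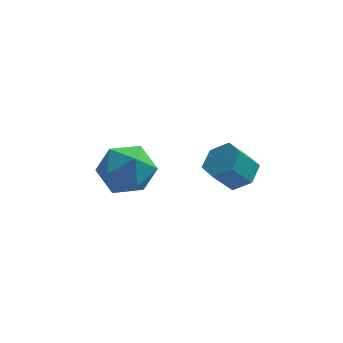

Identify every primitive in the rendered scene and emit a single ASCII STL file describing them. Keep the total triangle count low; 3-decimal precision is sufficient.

solid 
facet normal 0.568 0.265 -0.779
outer loop
vertex 4.039 -3.283 1.419
vertex 3.621 -2.581 1.353
vertex 4.289 -2.618 1.828
endloop
endfacet
facet normal 0.764 -0.521 0.380
outer loop
vertex 4.039 -3.283 1.419
vertex 4.289 -2.618 1.828
vertex 3.357 -3.601 2.354
endloop
endfacet
facet normal 0.764 -0.520 0.382
outer loop
vertex 3.357 -3.601 2.354
vertex 4.289 -2.618 1.828
vertex 3.606 -2.936 2.762
endloop
endfacet
facet normal -0.569 -0.265 0.779
outer loop
vertex 3.357 -3.601 2.354
vertex 3.606 -2.936 2.762
vertex 2.939 -2.899 2.287
endloop
endfacet
facet normal 0.569 0.264 -0.779
outer loop
vertex 4.289 -2.618 1.828
vertex 3.621 -2.581 1.353
vertex 3.871 -1.915 1.761
endloop
endfacet
facet normal 0.645 0.443 0.623
outer loop
vertex 4.289 -2.618 1.828
vertex 3.871 -1.915 1.761
vertex 3.606 -2.936 2.762
endloop
endfacet
facet normal 0.646 0.442 0.622
outer loop
vertex 3.606 -2.936 2.762
vertex 3.871 -1.915 1.761
vertex 3.188 -2.233 2.696
endloop
endfacet
facet normal -0.569 -0.265 0.778
outer loop
vertex 3.606 -2.936 2.762
vertex 3.188 -2.233 2.696
vertex 2.939 -2.899 2.287
endloop
endfacet
facet normal 0.568 0.264 -0.779
outer loop
vertex 3.871 -1.915 1.761
vertex 3.621 -2.581 1.353
vertex 3.203 -1.879 1.286
endloop
endfacet
facet normal -0.119 0.963 0.241
outer loop
vertex 3.871 -1.915 1.761
vertex 3.203 -1.879 1.286
vertex 3.188 -2.233 2.696
endloop
endfacet
facet normal -0.119 0.963 0.241
outer loop
vertex 3.188 -2.233 2.696
vertex 3.203 -1.879 1.286
vertex 2.521 -2.197 2.221
endloop
endfacet
facet normal -0.569 -0.265 0.779
outer loop
vertex 3.188 -2.233 2.696
vertex 2.521 -2.197 2.221
vertex 2.939 -2.899 2.287
endloop
endfacet
facet normal 0.569 0.265 -0.779
outer loop
vertex 3.203 -1.879 1.286
vertex 3.621 -2.581 1.353
vertex 2.954 -2.544 0.878
endloop
endfacet
facet normal -0.765 0.520 -0.381
outer loop
vertex 3.203 -1.879 1.286
vertex 2.954 -2.544 0.878
vertex 2.521 -2.197 2.221
endloop
endfacet
facet normal -0.764 0.521 -0.381
outer loop
vertex 2.521 -2.197 2.221
vertex 2.954 -2.544 0.878
vertex 2.271 -2.862 1.812
endloop
endfacet
facet normal -0.568 -0.265 0.779
outer loop
vertex 2.521 -2.197 2.221
vertex 2.271 -2.862 1.812
vertex 2.939 -2.899 2.287
endloop
endfacet
facet normal 0.569 0.265 -0.778
outer loop
vertex 2.954 -2.544 0.878
vertex 3.621 -2.581 1.353
vertex 3.372 -3.247 0.944
endloop
endfacet
facet normal -0.646 -0.442 -0.623
outer loop
vertex 2.954 -2.544 0.878
vertex 3.372 -3.247 0.944
vertex 2.271 -2.862 1.812
endloop
endfacet
facet normal -0.645 -0.443 -0.622
outer loop
vertex 2.271 -2.862 1.812
vertex 3.372 -3.247 0.944
vertex 2.689 -3.565 1.879
endloop
endfacet
facet normal -0.569 -0.264 0.779
outer loop
vertex 2.271 -2.862 1.812
vertex 2.689 -3.565 1.879
vertex 2.939 -2.899 2.287
endloop
endfacet
facet normal 0.569 0.265 -0.779
outer loop
vertex 3.372 -3.247 0.944
vertex 3.621 -2.581 1.353
vertex 4.039 -3.283 1.419
endloop
endfacet
facet normal 0.119 -0.963 -0.240
outer loop
vertex 3.372 -3.247 0.944
vertex 4.039 -3.283 1.419
vertex 2.689 -3.565 1.879
endloop
endfacet
facet normal 0.119 -0.963 -0.241
outer loop
vertex 2.689 -3.565 1.879
vertex 4.039 -3.283 1.419
vertex 3.357 -3.601 2.354
endloop
endfacet
facet normal -0.568 -0.264 0.779
outer loop
vertex 2.689 -3.565 1.879
vertex 3.357 -3.601 2.354
vertex 2.939 -2.899 2.287
endloop
endfacet
facet normal 0.071 0.175 0.982
outer loop
vertex -0.095 -0.366 0.889
vertex -1.179 -0.874 1.058
vertex -0.179 -1.552 1.106
endloop
endfacet
facet normal 0.717 0.076 0.693
outer loop
vertex -0.095 -0.366 0.889
vertex -0.179 -1.552 1.106
vertex 0.589 -1.144 0.266
endloop
endfacet
facet normal 0.806 0.564 0.180
outer loop
vertex -0.095 -0.366 0.889
vertex 0.589 -1.144 0.266
vertex 0.064 -0.213 -0.3
endloop
endfacet
facet normal 0.215 0.965 0.153
outer loop
vertex -0.095 -0.366 0.889
vertex 0.064 -0.213 -0.3
vertex -1.029 -0.047 0.189
endloop
endfacet
facet normal -0.238 0.724 0.648
outer loop
vertex -0.095 -0.366 0.889
vertex -1.029 -0.047 0.189
vertex -1.179 -0.874 1.058
endloop
endfacet
facet normal 0.726 -0.569 0.387
outer loop
vertex 0.589 -1.144 0.266
vertex -0.179 -1.552 1.106
vertex -0.071 -2.133 0.051
endloop
endfacet
facet normal -0.319 -0.410 0.855
outer loop
vertex -0.179 -1.552 1.106
vertex -1.179 -0.874 1.058
vertex -1.164 -1.967 0.54
endloop
endfacet
facet normal -0.820 0.479 0.314
outer loop
vertex -1.179 -0.874 1.058
vertex -1.029 -0.047 0.189
vertex -1.689 -1.036 -0.026
endloop
endfacet
facet normal -0.086 0.869 -0.487
outer loop
vertex -1.029 -0.047 0.189
vertex 0.064 -0.213 -0.3
vertex -0.921 -0.628 -0.866
endloop
endfacet
facet normal 0.869 0.221 -0.442
outer loop
vertex 0.064 -0.213 -0.3
vertex 0.589 -1.144 0.266
vertex 0.079 -1.306 -0.818
endloop
endfacet
facet normal -0.215 -0.965 -0.153
outer loop
vertex -1.005 -1.814 -0.649
vertex -0.071 -2.133 0.051
vertex -1.164 -1.967 0.54
endloop
endfacet
facet normal -0.806 -0.564 -0.180
outer loop
vertex -1.005 -1.814 -0.649
vertex -1.164 -1.967 0.54
vertex -1.689 -1.036 -0.026
endloop
endfacet
facet normal -0.717 -0.076 -0.693
outer loop
vertex -1.005 -1.814 -0.649
vertex -1.689 -1.036 -0.026
vertex -0.921 -0.628 -0.866
endloop
endfacet
facet normal -0.071 -0.175 -0.982
outer loop
vertex -1.005 -1.814 -0.649
vertex -0.921 -0.628 -0.866
vertex 0.079 -1.306 -0.818
endloop
endfacet
facet normal 0.238 -0.724 -0.648
outer loop
vertex -1.005 -1.814 -0.649
vertex 0.079 -1.306 -0.818
vertex -0.071 -2.133 0.051
endloop
endfacet
facet normal 0.086 -0.869 0.487
outer loop
vertex -1.164 -1.967 0.54
vertex -0.071 -2.133 0.051
vertex -0.179 -1.552 1.106
endloop
endfacet
facet normal -0.869 -0.221 0.442
outer loop
vertex -1.689 -1.036 -0.026
vertex -1.164 -1.967 0.54
vertex -1.179 -0.874 1.058
endloop
endfacet
facet normal -0.726 0.569 -0.387
outer loop
vertex -0.921 -0.628 -0.866
vertex -1.689 -1.036 -0.026
vertex -1.029 -0.047 0.189
endloop
endfacet
facet normal 0.319 0.410 -0.855
outer loop
vertex 0.079 -1.306 -0.818
vertex -0.921 -0.628 -0.866
vertex 0.064 -0.213 -0.3
endloop
endfacet
facet normal 0.820 -0.479 -0.314
outer loop
vertex -0.071 -2.133 0.051
vertex 0.079 -1.306 -0.818
vertex 0.589 -1.144 0.266
endloop
endfacet

endsolid


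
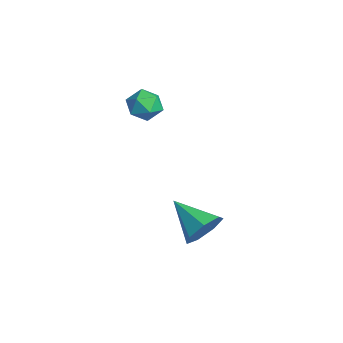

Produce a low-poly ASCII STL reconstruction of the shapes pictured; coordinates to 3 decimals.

solid 
facet normal 0.107 0.004 0.994
outer loop
vertex 0.31 -3.276 1.725
vertex -0.374 -3.683 1.8
vertex 0.319 -4.075 1.727
endloop
endfacet
facet normal 0.743 0.010 0.669
outer loop
vertex 0.31 -3.276 1.725
vertex 0.319 -4.075 1.727
vertex 0.777 -3.671 1.212
endloop
endfacet
facet normal 0.771 0.586 0.250
outer loop
vertex 0.31 -3.276 1.725
vertex 0.777 -3.671 1.212
vertex 0.369 -3.03 0.967
endloop
endfacet
facet normal 0.152 0.937 0.316
outer loop
vertex 0.31 -3.276 1.725
vertex 0.369 -3.03 0.967
vertex -0.343 -3.037 1.33
endloop
endfacet
facet normal -0.258 0.576 0.775
outer loop
vertex 0.31 -3.276 1.725
vertex -0.343 -3.037 1.33
vertex -0.374 -3.683 1.8
endloop
endfacet
facet normal 0.784 -0.567 0.252
outer loop
vertex 0.777 -3.671 1.212
vertex 0.319 -4.075 1.727
vertex 0.383 -4.323 0.97
endloop
endfacet
facet normal -0.245 -0.579 0.778
outer loop
vertex 0.319 -4.075 1.727
vertex -0.374 -3.683 1.8
vertex -0.329 -4.33 1.333
endloop
endfacet
facet normal -0.836 0.348 0.423
outer loop
vertex -0.374 -3.683 1.8
vertex -0.343 -3.037 1.33
vertex -0.737 -3.689 1.088
endloop
endfacet
facet normal -0.172 0.932 -0.320
outer loop
vertex -0.343 -3.037 1.33
vertex 0.369 -3.03 0.967
vertex -0.279 -3.285 0.573
endloop
endfacet
facet normal 0.828 0.365 -0.425
outer loop
vertex 0.369 -3.03 0.967
vertex 0.777 -3.671 1.212
vertex 0.414 -3.677 0.5
endloop
endfacet
facet normal -0.152 -0.937 -0.316
outer loop
vertex -0.27 -4.084 0.575
vertex 0.383 -4.323 0.97
vertex -0.329 -4.33 1.333
endloop
endfacet
facet normal -0.771 -0.586 -0.250
outer loop
vertex -0.27 -4.084 0.575
vertex -0.329 -4.33 1.333
vertex -0.737 -3.689 1.088
endloop
endfacet
facet normal -0.743 -0.010 -0.669
outer loop
vertex -0.27 -4.084 0.575
vertex -0.737 -3.689 1.088
vertex -0.279 -3.285 0.573
endloop
endfacet
facet normal -0.107 -0.004 -0.994
outer loop
vertex -0.27 -4.084 0.575
vertex -0.279 -3.285 0.573
vertex 0.414 -3.677 0.5
endloop
endfacet
facet normal 0.258 -0.576 -0.775
outer loop
vertex -0.27 -4.084 0.575
vertex 0.414 -3.677 0.5
vertex 0.383 -4.323 0.97
endloop
endfacet
facet normal 0.172 -0.932 0.320
outer loop
vertex -0.329 -4.33 1.333
vertex 0.383 -4.323 0.97
vertex 0.319 -4.075 1.727
endloop
endfacet
facet normal -0.828 -0.365 0.425
outer loop
vertex -0.737 -3.689 1.088
vertex -0.329 -4.33 1.333
vertex -0.374 -3.683 1.8
endloop
endfacet
facet normal -0.784 0.567 -0.252
outer loop
vertex -0.279 -3.285 0.573
vertex -0.737 -3.689 1.088
vertex -0.343 -3.037 1.33
endloop
endfacet
facet normal 0.245 0.579 -0.778
outer loop
vertex 0.414 -3.677 0.5
vertex -0.279 -3.285 0.573
vertex 0.369 -3.03 0.967
endloop
endfacet
facet normal 0.836 -0.348 -0.423
outer loop
vertex 0.383 -4.323 0.97
vertex 0.414 -3.677 0.5
vertex 0.777 -3.671 1.212
endloop
endfacet
facet normal 0.773 0.450 -0.448
outer loop
vertex 4.228 -2.563 -2.992
vertex 3.687 -2.358 -3.72
vertex 3.84 -1.856 -2.952
endloop
endfacet
facet normal 0.055 -0.026 0.998
outer loop
vertex 4.228 -2.563 -2.992
vertex 3.84 -1.856 -2.952
vertex 2.273 -3.182 -2.9
endloop
endfacet
facet normal 0.772 0.451 -0.448
outer loop
vertex 3.84 -1.856 -2.952
vertex 3.687 -2.358 -3.72
vertex 3.336 -1.528 -3.49
endloop
endfacet
facet normal -0.429 0.535 0.728
outer loop
vertex 3.84 -1.856 -2.952
vertex 3.336 -1.528 -3.49
vertex 2.273 -3.182 -2.9
endloop
endfacet
facet normal 0.772 0.451 -0.448
outer loop
vertex 3.336 -1.528 -3.49
vertex 3.687 -2.358 -3.72
vertex 3.096 -1.825 -4.202
endloop
endfacet
facet normal -0.832 0.553 0.050
outer loop
vertex 3.336 -1.528 -3.49
vertex 3.096 -1.825 -4.202
vertex 2.273 -3.182 -2.9
endloop
endfacet
facet normal 0.772 0.450 -0.449
outer loop
vertex 3.096 -1.825 -4.202
vertex 3.687 -2.358 -3.72
vertex 3.301 -2.523 -4.55
endloop
endfacet
facet normal -0.851 0.012 -0.525
outer loop
vertex 3.096 -1.825 -4.202
vertex 3.301 -2.523 -4.55
vertex 2.273 -3.182 -2.9
endloop
endfacet
facet normal 0.772 0.450 -0.449
outer loop
vertex 3.301 -2.523 -4.55
vertex 3.687 -2.358 -3.72
vertex 3.796 -3.097 -4.274
endloop
endfacet
facet normal -0.471 -0.678 -0.564
outer loop
vertex 3.301 -2.523 -4.55
vertex 3.796 -3.097 -4.274
vertex 2.273 -3.182 -2.9
endloop
endfacet
facet normal 0.773 0.450 -0.448
outer loop
vertex 3.796 -3.097 -4.274
vertex 3.687 -2.358 -3.72
vertex 4.209 -3.115 -3.58
endloop
endfacet
facet normal 0.021 -0.999 -0.038
outer loop
vertex 3.796 -3.097 -4.274
vertex 4.209 -3.115 -3.58
vertex 2.273 -3.182 -2.9
endloop
endfacet
facet normal 0.773 0.450 -0.448
outer loop
vertex 4.209 -3.115 -3.58
vertex 3.687 -2.358 -3.72
vertex 4.228 -2.563 -2.992
endloop
endfacet
facet normal 0.255 -0.709 0.657
outer loop
vertex 4.209 -3.115 -3.58
vertex 4.228 -2.563 -2.992
vertex 2.273 -3.182 -2.9
endloop
endfacet

endsolid


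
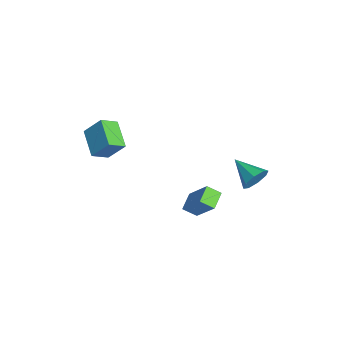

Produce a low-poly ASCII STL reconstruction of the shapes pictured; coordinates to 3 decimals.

solid 
facet normal -0.569 -0.309 -0.762
outer loop
vertex 1.168 -0.82 -0.398
vertex 0.393 -0.307 -0.028
vertex 1.398 -0.156 -0.839
endloop
endfacet
facet normal 0.774 -0.514 -0.369
outer loop
vertex 2.507 0.447 0.648
vertex 1.168 -0.82 -0.398
vertex 1.398 -0.156 -0.839
endloop
endfacet
facet normal -0.569 -0.309 -0.762
outer loop
vertex 1.398 -0.156 -0.839
vertex 0.393 -0.307 -0.028
vertex 0.623 0.357 -0.469
endloop
endfacet
facet normal 0.277 0.801 -0.531
outer loop
vertex 0.623 0.357 -0.469
vertex 2.507 0.447 0.648
vertex 1.398 -0.156 -0.839
endloop
endfacet
facet normal -0.277 -0.801 0.531
outer loop
vertex 1.168 -0.82 -0.398
vertex 1.502 0.296 1.459
vertex 0.393 -0.307 -0.028
endloop
endfacet
facet normal 0.774 -0.514 -0.369
outer loop
vertex 2.277 -0.217 1.089
vertex 1.168 -0.82 -0.398
vertex 2.507 0.447 0.648
endloop
endfacet
facet normal -0.277 -0.801 0.531
outer loop
vertex 2.277 -0.217 1.089
vertex 1.502 0.296 1.459
vertex 1.168 -0.82 -0.398
endloop
endfacet
facet normal -0.774 0.514 0.369
outer loop
vertex 0.393 -0.307 -0.028
vertex 1.502 0.296 1.459
vertex 0.623 0.357 -0.469
endloop
endfacet
facet normal 0.277 0.801 -0.531
outer loop
vertex 1.732 0.96 1.018
vertex 2.507 0.447 0.648
vertex 0.623 0.357 -0.469
endloop
endfacet
facet normal -0.774 0.514 0.369
outer loop
vertex 0.623 0.357 -0.469
vertex 1.502 0.296 1.459
vertex 1.732 0.96 1.018
endloop
endfacet
facet normal 0.569 0.309 0.762
outer loop
vertex 1.732 0.96 1.018
vertex 2.277 -0.217 1.089
vertex 2.507 0.447 0.648
endloop
endfacet
facet normal 0.569 0.309 0.762
outer loop
vertex 1.502 0.296 1.459
vertex 2.277 -0.217 1.089
vertex 1.732 0.96 1.018
endloop
endfacet
facet normal -0.916 -0.070 0.394
outer loop
vertex -2.551 -4.049 3.829
vertex -2.849 -3.187 3.289
vertex -2.944 -4.847 2.774
endloop
endfacet
facet normal 0.282 -0.813 0.510
outer loop
vertex -1.451 -4.733 2.131
vertex -2.551 -4.049 3.829
vertex -2.944 -4.847 2.774
endloop
endfacet
facet normal -0.917 -0.070 0.394
outer loop
vertex -2.944 -4.847 2.774
vertex -2.849 -3.187 3.289
vertex -3.242 -3.985 2.233
endloop
endfacet
facet normal -0.285 -0.578 -0.764
outer loop
vertex -3.242 -3.985 2.233
vertex -1.451 -4.733 2.131
vertex -2.944 -4.847 2.774
endloop
endfacet
facet normal 0.285 0.578 0.765
outer loop
vertex -2.551 -4.049 3.829
vertex -1.356 -3.073 2.646
vertex -2.849 -3.187 3.289
endloop
endfacet
facet normal 0.281 -0.813 0.510
outer loop
vertex -1.058 -3.935 3.187
vertex -2.551 -4.049 3.829
vertex -1.451 -4.733 2.131
endloop
endfacet
facet normal 0.285 0.578 0.765
outer loop
vertex -1.058 -3.935 3.187
vertex -1.356 -3.073 2.646
vertex -2.551 -4.049 3.829
endloop
endfacet
facet normal -0.282 0.813 -0.510
outer loop
vertex -2.849 -3.187 3.289
vertex -1.356 -3.073 2.646
vertex -3.242 -3.985 2.233
endloop
endfacet
facet normal -0.285 -0.578 -0.765
outer loop
vertex -1.749 -3.871 1.591
vertex -1.451 -4.733 2.131
vertex -3.242 -3.985 2.233
endloop
endfacet
facet normal -0.281 0.813 -0.510
outer loop
vertex -3.242 -3.985 2.233
vertex -1.356 -3.073 2.646
vertex -1.749 -3.871 1.591
endloop
endfacet
facet normal 0.916 0.070 -0.394
outer loop
vertex -1.749 -3.871 1.591
vertex -1.058 -3.935 3.187
vertex -1.451 -4.733 2.131
endloop
endfacet
facet normal 0.916 0.070 -0.394
outer loop
vertex -1.356 -3.073 2.646
vertex -1.058 -3.935 3.187
vertex -1.749 -3.871 1.591
endloop
endfacet
facet normal 0.802 0.470 -0.370
outer loop
vertex 2.303 2.375 2.496
vertex 1.889 2.589 1.87
vertex 2.03 2.9 2.571
endloop
endfacet
facet normal 0.015 -0.134 0.991
outer loop
vertex 2.303 2.375 2.496
vertex 2.03 2.9 2.571
vertex 0.631 1.851 2.45
endloop
endfacet
facet normal 0.802 0.469 -0.369
outer loop
vertex 2.03 2.9 2.571
vertex 1.889 2.589 1.87
vertex 1.675 3.243 2.235
endloop
endfacet
facet normal -0.382 0.414 0.826
outer loop
vertex 2.03 2.9 2.571
vertex 1.675 3.243 2.235
vertex 0.631 1.851 2.45
endloop
endfacet
facet normal 0.802 0.469 -0.370
outer loop
vertex 1.675 3.243 2.235
vertex 1.889 2.589 1.87
vertex 1.445 3.203 1.686
endloop
endfacet
facet normal -0.750 0.604 0.270
outer loop
vertex 1.675 3.243 2.235
vertex 1.445 3.203 1.686
vertex 0.631 1.851 2.45
endloop
endfacet
facet normal 0.802 0.469 -0.369
outer loop
vertex 1.445 3.203 1.686
vertex 1.889 2.589 1.87
vertex 1.476 2.802 1.244
endloop
endfacet
facet normal -0.876 0.326 -0.357
outer loop
vertex 1.445 3.203 1.686
vertex 1.476 2.802 1.244
vertex 0.631 1.851 2.45
endloop
endfacet
facet normal 0.802 0.470 -0.369
outer loop
vertex 1.476 2.802 1.244
vertex 1.889 2.589 1.87
vertex 1.749 2.277 1.169
endloop
endfacet
facet normal -0.684 -0.258 -0.683
outer loop
vertex 1.476 2.802 1.244
vertex 1.749 2.277 1.169
vertex 0.631 1.851 2.45
endloop
endfacet
facet normal 0.802 0.470 -0.369
outer loop
vertex 1.749 2.277 1.169
vertex 1.889 2.589 1.87
vertex 2.104 1.934 1.504
endloop
endfacet
facet normal -0.288 -0.805 -0.519
outer loop
vertex 1.749 2.277 1.169
vertex 2.104 1.934 1.504
vertex 0.631 1.851 2.45
endloop
endfacet
facet normal 0.802 0.470 -0.369
outer loop
vertex 2.104 1.934 1.504
vertex 1.889 2.589 1.87
vertex 2.334 1.974 2.054
endloop
endfacet
facet normal 0.081 -0.996 0.039
outer loop
vertex 2.104 1.934 1.504
vertex 2.334 1.974 2.054
vertex 0.631 1.851 2.45
endloop
endfacet
facet normal 0.802 0.470 -0.370
outer loop
vertex 2.334 1.974 2.054
vertex 1.889 2.589 1.87
vertex 2.303 2.375 2.496
endloop
endfacet
facet normal 0.207 -0.717 0.665
outer loop
vertex 2.334 1.974 2.054
vertex 2.303 2.375 2.496
vertex 0.631 1.851 2.45
endloop
endfacet

endsolid


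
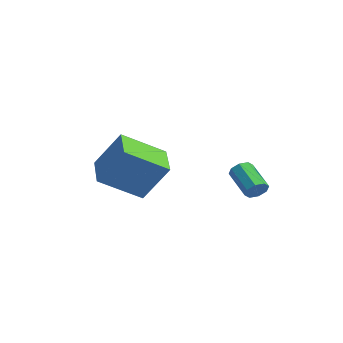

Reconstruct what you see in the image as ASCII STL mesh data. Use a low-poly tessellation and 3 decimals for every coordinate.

solid 
facet normal -0.880 0.433 0.194
outer loop
vertex -4.728 -3.579 -1.366
vertex -3.994 -2.806 0.242
vertex -4.139 -1.9 -2.443
endloop
endfacet
facet normal -0.380 -0.401 -0.833
outer loop
vertex -2.686 -2.614 -2.762
vertex -4.728 -3.579 -1.366
vertex -4.139 -1.9 -2.443
endloop
endfacet
facet normal -0.881 0.433 0.194
outer loop
vertex -4.139 -1.9 -2.443
vertex -3.994 -2.806 0.242
vertex -3.405 -1.126 -0.834
endloop
endfacet
facet normal 0.283 0.807 -0.518
outer loop
vertex -3.405 -1.126 -0.834
vertex -2.686 -2.614 -2.762
vertex -4.139 -1.9 -2.443
endloop
endfacet
facet normal -0.283 -0.807 0.517
outer loop
vertex -4.728 -3.579 -1.366
vertex -2.541 -3.52 -0.077
vertex -3.994 -2.806 0.242
endloop
endfacet
facet normal -0.381 -0.400 -0.834
outer loop
vertex -3.275 -4.294 -1.686
vertex -4.728 -3.579 -1.366
vertex -2.686 -2.614 -2.762
endloop
endfacet
facet normal -0.283 -0.807 0.518
outer loop
vertex -3.275 -4.294 -1.686
vertex -2.541 -3.52 -0.077
vertex -4.728 -3.579 -1.366
endloop
endfacet
facet normal 0.380 0.401 0.834
outer loop
vertex -3.994 -2.806 0.242
vertex -2.541 -3.52 -0.077
vertex -3.405 -1.126 -0.834
endloop
endfacet
facet normal 0.283 0.807 -0.517
outer loop
vertex -1.952 -1.841 -1.154
vertex -2.686 -2.614 -2.762
vertex -3.405 -1.126 -0.834
endloop
endfacet
facet normal 0.381 0.401 0.833
outer loop
vertex -3.405 -1.126 -0.834
vertex -2.541 -3.52 -0.077
vertex -1.952 -1.841 -1.154
endloop
endfacet
facet normal 0.880 -0.433 -0.194
outer loop
vertex -1.952 -1.841 -1.154
vertex -3.275 -4.294 -1.686
vertex -2.686 -2.614 -2.762
endloop
endfacet
facet normal 0.880 -0.433 -0.193
outer loop
vertex -2.541 -3.52 -0.077
vertex -3.275 -4.294 -1.686
vertex -1.952 -1.841 -1.154
endloop
endfacet
facet normal 0.875 -0.069 -0.479
outer loop
vertex -0.855 1.764 -2.305
vertex -1.106 1.59 -2.738
vertex -0.966 2.066 -2.551
endloop
endfacet
facet normal 0.399 0.663 0.633
outer loop
vertex -0.855 1.764 -2.305
vertex -0.966 2.066 -2.551
vertex -2.123 1.863 -1.609
endloop
endfacet
facet normal 0.399 0.663 0.633
outer loop
vertex -2.123 1.863 -1.609
vertex -0.966 2.066 -2.551
vertex -2.234 2.165 -1.855
endloop
endfacet
facet normal -0.875 0.069 0.480
outer loop
vertex -2.123 1.863 -1.609
vertex -2.234 2.165 -1.855
vertex -2.374 1.69 -2.042
endloop
endfacet
facet normal 0.875 -0.069 -0.479
outer loop
vertex -0.966 2.066 -2.551
vertex -1.106 1.59 -2.738
vertex -1.159 2.09 -2.907
endloop
endfacet
facet normal 0.088 0.996 0.019
outer loop
vertex -0.966 2.066 -2.551
vertex -1.159 2.09 -2.907
vertex -2.234 2.165 -1.855
endloop
endfacet
facet normal 0.088 0.996 0.019
outer loop
vertex -2.234 2.165 -1.855
vertex -1.159 2.09 -2.907
vertex -2.428 2.189 -2.211
endloop
endfacet
facet normal -0.874 0.068 0.481
outer loop
vertex -2.234 2.165 -1.855
vertex -2.428 2.189 -2.211
vertex -2.374 1.69 -2.042
endloop
endfacet
facet normal 0.875 -0.069 -0.479
outer loop
vertex -1.159 2.09 -2.907
vertex -1.106 1.59 -2.738
vertex -1.321 1.821 -3.164
endloop
endfacet
facet normal -0.275 0.746 -0.607
outer loop
vertex -1.159 2.09 -2.907
vertex -1.321 1.821 -3.164
vertex -2.428 2.189 -2.211
endloop
endfacet
facet normal -0.275 0.746 -0.607
outer loop
vertex -2.428 2.189 -2.211
vertex -1.321 1.821 -3.164
vertex -2.59 1.92 -2.468
endloop
endfacet
facet normal -0.875 0.068 0.480
outer loop
vertex -2.428 2.189 -2.211
vertex -2.59 1.92 -2.468
vertex -2.374 1.69 -2.042
endloop
endfacet
facet normal 0.875 -0.070 -0.479
outer loop
vertex -1.321 1.821 -3.164
vertex -1.106 1.59 -2.738
vertex -1.357 1.417 -3.171
endloop
endfacet
facet normal -0.477 0.058 -0.877
outer loop
vertex -1.321 1.821 -3.164
vertex -1.357 1.417 -3.171
vertex -2.59 1.92 -2.468
endloop
endfacet
facet normal -0.477 0.057 -0.877
outer loop
vertex -2.59 1.92 -2.468
vertex -1.357 1.417 -3.171
vertex -2.625 1.516 -2.475
endloop
endfacet
facet normal -0.875 0.067 0.480
outer loop
vertex -2.59 1.92 -2.468
vertex -2.625 1.516 -2.475
vertex -2.374 1.69 -2.042
endloop
endfacet
facet normal 0.875 -0.069 -0.480
outer loop
vertex -1.357 1.417 -3.171
vertex -1.106 1.59 -2.738
vertex -1.246 1.115 -2.925
endloop
endfacet
facet normal -0.399 -0.663 -0.633
outer loop
vertex -1.357 1.417 -3.171
vertex -1.246 1.115 -2.925
vertex -2.625 1.516 -2.475
endloop
endfacet
facet normal -0.399 -0.663 -0.633
outer loop
vertex -2.625 1.516 -2.475
vertex -1.246 1.115 -2.925
vertex -2.514 1.214 -2.229
endloop
endfacet
facet normal -0.875 0.069 0.479
outer loop
vertex -2.625 1.516 -2.475
vertex -2.514 1.214 -2.229
vertex -2.374 1.69 -2.042
endloop
endfacet
facet normal 0.874 -0.068 -0.481
outer loop
vertex -1.246 1.115 -2.925
vertex -1.106 1.59 -2.738
vertex -1.052 1.091 -2.569
endloop
endfacet
facet normal -0.088 -0.996 -0.019
outer loop
vertex -1.246 1.115 -2.925
vertex -1.052 1.091 -2.569
vertex -2.514 1.214 -2.229
endloop
endfacet
facet normal -0.088 -0.996 -0.019
outer loop
vertex -2.514 1.214 -2.229
vertex -1.052 1.091 -2.569
vertex -2.321 1.19 -1.873
endloop
endfacet
facet normal -0.875 0.069 0.479
outer loop
vertex -2.514 1.214 -2.229
vertex -2.321 1.19 -1.873
vertex -2.374 1.69 -2.042
endloop
endfacet
facet normal 0.875 -0.068 -0.480
outer loop
vertex -1.052 1.091 -2.569
vertex -1.106 1.59 -2.738
vertex -0.89 1.36 -2.312
endloop
endfacet
facet normal 0.275 -0.746 0.607
outer loop
vertex -1.052 1.091 -2.569
vertex -0.89 1.36 -2.312
vertex -2.321 1.19 -1.873
endloop
endfacet
facet normal 0.275 -0.746 0.607
outer loop
vertex -2.321 1.19 -1.873
vertex -0.89 1.36 -2.312
vertex -2.159 1.459 -1.616
endloop
endfacet
facet normal -0.875 0.069 0.479
outer loop
vertex -2.321 1.19 -1.873
vertex -2.159 1.459 -1.616
vertex -2.374 1.69 -2.042
endloop
endfacet
facet normal 0.875 -0.067 -0.480
outer loop
vertex -0.89 1.36 -2.312
vertex -1.106 1.59 -2.738
vertex -0.855 1.764 -2.305
endloop
endfacet
facet normal 0.477 -0.056 0.877
outer loop
vertex -0.89 1.36 -2.312
vertex -0.855 1.764 -2.305
vertex -2.159 1.459 -1.616
endloop
endfacet
facet normal 0.477 -0.058 0.877
outer loop
vertex -2.159 1.459 -1.616
vertex -0.855 1.764 -2.305
vertex -2.123 1.863 -1.609
endloop
endfacet
facet normal -0.875 0.070 0.479
outer loop
vertex -2.159 1.459 -1.616
vertex -2.123 1.863 -1.609
vertex -2.374 1.69 -2.042
endloop
endfacet

endsolid


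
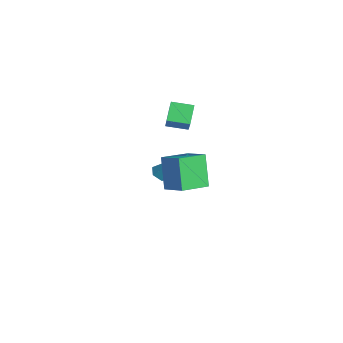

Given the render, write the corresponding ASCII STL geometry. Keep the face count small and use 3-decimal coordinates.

solid 
facet normal -0.499 0.085 0.862
outer loop
vertex 3.171 -1.99 2.207
vertex 2.654 -0.339 1.746
vertex 1.962 -2.548 1.562
endloop
endfacet
facet normal 0.288 -0.922 0.257
outer loop
vertex 2.986 -2.721 -0.206
vertex 3.171 -1.99 2.207
vertex 1.962 -2.548 1.562
endloop
endfacet
facet normal -0.499 0.085 0.862
outer loop
vertex 1.962 -2.548 1.562
vertex 2.654 -0.339 1.746
vertex 1.445 -0.898 1.101
endloop
endfacet
facet normal -0.817 -0.378 -0.436
outer loop
vertex 1.445 -0.898 1.101
vertex 2.986 -2.721 -0.206
vertex 1.962 -2.548 1.562
endloop
endfacet
facet normal 0.817 0.378 0.436
outer loop
vertex 3.171 -1.99 2.207
vertex 3.678 -0.512 -0.022
vertex 2.654 -0.339 1.746
endloop
endfacet
facet normal 0.289 -0.922 0.257
outer loop
vertex 4.195 -2.162 0.439
vertex 3.171 -1.99 2.207
vertex 2.986 -2.721 -0.206
endloop
endfacet
facet normal 0.817 0.378 0.436
outer loop
vertex 4.195 -2.162 0.439
vertex 3.678 -0.512 -0.022
vertex 3.171 -1.99 2.207
endloop
endfacet
facet normal -0.289 0.922 -0.258
outer loop
vertex 2.654 -0.339 1.746
vertex 3.678 -0.512 -0.022
vertex 1.445 -0.898 1.101
endloop
endfacet
facet normal -0.817 -0.378 -0.436
outer loop
vertex 2.469 -1.07 -0.667
vertex 2.986 -2.721 -0.206
vertex 1.445 -0.898 1.101
endloop
endfacet
facet normal -0.289 0.922 -0.257
outer loop
vertex 1.445 -0.898 1.101
vertex 3.678 -0.512 -0.022
vertex 2.469 -1.07 -0.667
endloop
endfacet
facet normal 0.499 -0.084 -0.862
outer loop
vertex 2.469 -1.07 -0.667
vertex 4.195 -2.162 0.439
vertex 2.986 -2.721 -0.206
endloop
endfacet
facet normal 0.499 -0.085 -0.862
outer loop
vertex 3.678 -0.512 -0.022
vertex 4.195 -2.162 0.439
vertex 2.469 -1.07 -0.667
endloop
endfacet
facet normal -0.662 0.413 0.625
outer loop
vertex -2.362 -0.523 2.59
vertex -1.829 0.634 2.39
vertex -3.306 -0.288 1.435
endloop
endfacet
facet normal -0.413 -0.897 0.155
outer loop
vertex -2.431 -0.834 0.61
vertex -2.362 -0.523 2.59
vertex -3.306 -0.288 1.435
endloop
endfacet
facet normal -0.662 0.414 0.625
outer loop
vertex -3.306 -0.288 1.435
vertex -1.829 0.634 2.39
vertex -2.772 0.869 1.235
endloop
endfacet
facet normal -0.624 0.156 -0.765
outer loop
vertex -2.772 0.869 1.235
vertex -2.431 -0.834 0.61
vertex -3.306 -0.288 1.435
endloop
endfacet
facet normal 0.625 -0.155 0.765
outer loop
vertex -2.362 -0.523 2.59
vertex -0.954 0.088 1.565
vertex -1.829 0.634 2.39
endloop
endfacet
facet normal -0.414 -0.897 0.155
outer loop
vertex -1.488 -1.069 1.765
vertex -2.362 -0.523 2.59
vertex -2.431 -0.834 0.61
endloop
endfacet
facet normal 0.625 -0.156 0.765
outer loop
vertex -1.488 -1.069 1.765
vertex -0.954 0.088 1.565
vertex -2.362 -0.523 2.59
endloop
endfacet
facet normal 0.414 0.897 -0.155
outer loop
vertex -1.829 0.634 2.39
vertex -0.954 0.088 1.565
vertex -2.772 0.869 1.235
endloop
endfacet
facet normal -0.625 0.156 -0.765
outer loop
vertex -1.898 0.323 0.41
vertex -2.431 -0.834 0.61
vertex -2.772 0.869 1.235
endloop
endfacet
facet normal 0.414 0.897 -0.156
outer loop
vertex -2.772 0.869 1.235
vertex -0.954 0.088 1.565
vertex -1.898 0.323 0.41
endloop
endfacet
facet normal 0.662 -0.413 -0.625
outer loop
vertex -1.898 0.323 0.41
vertex -1.488 -1.069 1.765
vertex -2.431 -0.834 0.61
endloop
endfacet
facet normal 0.662 -0.414 -0.625
outer loop
vertex -0.954 0.088 1.565
vertex -1.488 -1.069 1.765
vertex -1.898 0.323 0.41
endloop
endfacet
facet normal -0.387 -0.395 -0.833
outer loop
vertex -3.953 -0.046 -5.187
vertex -4.302 -0.461 -4.828
vertex -4.55 0.119 -4.988
endloop
endfacet
facet normal 0.184 0.954 -0.238
outer loop
vertex -3.953 -0.046 -5.187
vertex -4.55 0.119 -4.988
vertex -3.458 0.401 -3.012
endloop
endfacet
facet normal -0.387 -0.395 -0.833
outer loop
vertex -4.55 0.119 -4.988
vertex -4.302 -0.461 -4.828
vertex -4.899 -0.296 -4.629
endloop
endfacet
facet normal -0.629 0.739 0.242
outer loop
vertex -4.55 0.119 -4.988
vertex -4.899 -0.296 -4.629
vertex -3.458 0.401 -3.012
endloop
endfacet
facet normal -0.387 -0.396 -0.833
outer loop
vertex -4.899 -0.296 -4.629
vertex -4.302 -0.461 -4.828
vertex -4.651 -0.875 -4.469
endloop
endfacet
facet normal -0.716 -0.116 0.688
outer loop
vertex -4.899 -0.296 -4.629
vertex -4.651 -0.875 -4.469
vertex -3.458 0.401 -3.012
endloop
endfacet
facet normal -0.388 -0.395 -0.833
outer loop
vertex -4.651 -0.875 -4.469
vertex -4.302 -0.461 -4.828
vertex -4.055 -1.04 -4.668
endloop
endfacet
facet normal 0.009 -0.756 0.655
outer loop
vertex -4.651 -0.875 -4.469
vertex -4.055 -1.04 -4.668
vertex -3.458 0.401 -3.012
endloop
endfacet
facet normal -0.387 -0.395 -0.833
outer loop
vertex -4.055 -1.04 -4.668
vertex -4.302 -0.461 -4.828
vertex -3.706 -0.625 -5.027
endloop
endfacet
facet normal 0.823 -0.541 0.174
outer loop
vertex -4.055 -1.04 -4.668
vertex -3.706 -0.625 -5.027
vertex -3.458 0.401 -3.012
endloop
endfacet
facet normal -0.387 -0.395 -0.833
outer loop
vertex -3.706 -0.625 -5.027
vertex -4.302 -0.461 -4.828
vertex -3.953 -0.046 -5.187
endloop
endfacet
facet normal 0.910 0.313 -0.271
outer loop
vertex -3.706 -0.625 -5.027
vertex -3.953 -0.046 -5.187
vertex -3.458 0.401 -3.012
endloop
endfacet

endsolid


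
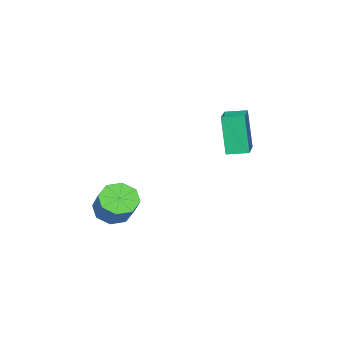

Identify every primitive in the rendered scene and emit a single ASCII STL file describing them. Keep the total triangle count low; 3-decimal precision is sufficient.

solid 
facet normal -0.567 0.815 0.124
outer loop
vertex -4.094 3.663 4.429
vertex -2.649 4.61 4.812
vertex -3.86 4.137 2.376
endloop
endfacet
facet normal -0.817 -0.535 -0.217
outer loop
vertex -3.271 3.29 2.248
vertex -4.094 3.663 4.429
vertex -3.86 4.137 2.376
endloop
endfacet
facet normal -0.567 0.815 0.124
outer loop
vertex -3.86 4.137 2.376
vertex -2.649 4.61 4.812
vertex -2.415 5.084 2.759
endloop
endfacet
facet normal 0.110 0.223 -0.969
outer loop
vertex -2.415 5.084 2.759
vertex -3.271 3.29 2.248
vertex -3.86 4.137 2.376
endloop
endfacet
facet normal -0.110 -0.223 0.969
outer loop
vertex -4.094 3.663 4.429
vertex -2.06 3.763 4.684
vertex -2.649 4.61 4.812
endloop
endfacet
facet normal -0.817 -0.535 -0.217
outer loop
vertex -3.505 2.816 4.301
vertex -4.094 3.663 4.429
vertex -3.271 3.29 2.248
endloop
endfacet
facet normal -0.110 -0.223 0.969
outer loop
vertex -3.505 2.816 4.301
vertex -2.06 3.763 4.684
vertex -4.094 3.663 4.429
endloop
endfacet
facet normal 0.817 0.535 0.217
outer loop
vertex -2.649 4.61 4.812
vertex -2.06 3.763 4.684
vertex -2.415 5.084 2.759
endloop
endfacet
facet normal 0.110 0.223 -0.969
outer loop
vertex -1.826 4.237 2.631
vertex -3.271 3.29 2.248
vertex -2.415 5.084 2.759
endloop
endfacet
facet normal 0.817 0.535 0.217
outer loop
vertex -2.415 5.084 2.759
vertex -2.06 3.763 4.684
vertex -1.826 4.237 2.631
endloop
endfacet
facet normal 0.567 -0.815 -0.124
outer loop
vertex -1.826 4.237 2.631
vertex -3.505 2.816 4.301
vertex -3.271 3.29 2.248
endloop
endfacet
facet normal 0.567 -0.815 -0.124
outer loop
vertex -2.06 3.763 4.684
vertex -3.505 2.816 4.301
vertex -1.826 4.237 2.631
endloop
endfacet
facet normal -0.398 -0.579 -0.711
outer loop
vertex 2.324 0.134 -0.268
vertex 1.714 0.805 -0.473
vertex 2.567 0.58 -0.767
endloop
endfacet
facet normal 0.852 -0.521 -0.051
outer loop
vertex 2.324 0.134 -0.268
vertex 2.567 0.58 -0.767
vertex 2.976 1.084 0.899
endloop
endfacet
facet normal 0.852 -0.521 -0.051
outer loop
vertex 2.976 1.084 0.899
vertex 2.567 0.58 -0.767
vertex 3.219 1.53 0.4
endloop
endfacet
facet normal 0.397 0.580 0.712
outer loop
vertex 2.976 1.084 0.899
vertex 3.219 1.53 0.4
vertex 2.366 1.755 0.693
endloop
endfacet
facet normal -0.398 -0.580 -0.711
outer loop
vertex 2.567 0.58 -0.767
vertex 1.714 0.805 -0.473
vertex 2.311 1.157 -1.094
endloop
endfacet
facet normal 0.844 0.073 -0.531
outer loop
vertex 2.567 0.58 -0.767
vertex 2.311 1.157 -1.094
vertex 3.219 1.53 0.4
endloop
endfacet
facet normal 0.844 0.073 -0.531
outer loop
vertex 3.219 1.53 0.4
vertex 2.311 1.157 -1.094
vertex 2.963 2.107 0.073
endloop
endfacet
facet normal 0.397 0.580 0.712
outer loop
vertex 3.219 1.53 0.4
vertex 2.963 2.107 0.073
vertex 2.366 1.755 0.693
endloop
endfacet
facet normal -0.399 -0.579 -0.711
outer loop
vertex 2.311 1.157 -1.094
vertex 1.714 0.805 -0.473
vertex 1.705 1.529 -1.057
endloop
endfacet
facet normal 0.342 0.626 -0.701
outer loop
vertex 2.311 1.157 -1.094
vertex 1.705 1.529 -1.057
vertex 2.963 2.107 0.073
endloop
endfacet
facet normal 0.342 0.626 -0.701
outer loop
vertex 2.963 2.107 0.073
vertex 1.705 1.529 -1.057
vertex 2.356 2.479 0.109
endloop
endfacet
facet normal 0.397 0.579 0.712
outer loop
vertex 2.963 2.107 0.073
vertex 2.356 2.479 0.109
vertex 2.366 1.755 0.693
endloop
endfacet
facet normal -0.397 -0.579 -0.712
outer loop
vertex 1.705 1.529 -1.057
vertex 1.714 0.805 -0.473
vertex 1.104 1.476 -0.679
endloop
endfacet
facet normal -0.361 0.811 -0.460
outer loop
vertex 1.705 1.529 -1.057
vertex 1.104 1.476 -0.679
vertex 2.356 2.479 0.109
endloop
endfacet
facet normal -0.361 0.812 -0.459
outer loop
vertex 2.356 2.479 0.109
vertex 1.104 1.476 -0.679
vertex 1.756 2.426 0.488
endloop
endfacet
facet normal 0.398 0.579 0.711
outer loop
vertex 2.356 2.479 0.109
vertex 1.756 2.426 0.488
vertex 2.366 1.755 0.693
endloop
endfacet
facet normal -0.397 -0.580 -0.712
outer loop
vertex 1.104 1.476 -0.679
vertex 1.714 0.805 -0.473
vertex 0.861 1.03 -0.18
endloop
endfacet
facet normal -0.852 0.521 0.051
outer loop
vertex 1.104 1.476 -0.679
vertex 0.861 1.03 -0.18
vertex 1.756 2.426 0.488
endloop
endfacet
facet normal -0.852 0.521 0.051
outer loop
vertex 1.756 2.426 0.488
vertex 0.861 1.03 -0.18
vertex 1.513 1.98 0.987
endloop
endfacet
facet normal 0.398 0.579 0.711
outer loop
vertex 1.756 2.426 0.488
vertex 1.513 1.98 0.987
vertex 2.366 1.755 0.693
endloop
endfacet
facet normal -0.397 -0.580 -0.712
outer loop
vertex 0.861 1.03 -0.18
vertex 1.714 0.805 -0.473
vertex 1.117 0.453 0.147
endloop
endfacet
facet normal -0.844 -0.073 0.531
outer loop
vertex 0.861 1.03 -0.18
vertex 1.117 0.453 0.147
vertex 1.513 1.98 0.987
endloop
endfacet
facet normal -0.844 -0.073 0.531
outer loop
vertex 1.513 1.98 0.987
vertex 1.117 0.453 0.147
vertex 1.769 1.403 1.314
endloop
endfacet
facet normal 0.398 0.580 0.711
outer loop
vertex 1.513 1.98 0.987
vertex 1.769 1.403 1.314
vertex 2.366 1.755 0.693
endloop
endfacet
facet normal -0.397 -0.579 -0.712
outer loop
vertex 1.117 0.453 0.147
vertex 1.714 0.805 -0.473
vertex 1.724 0.081 0.111
endloop
endfacet
facet normal -0.342 -0.626 0.701
outer loop
vertex 1.117 0.453 0.147
vertex 1.724 0.081 0.111
vertex 1.769 1.403 1.314
endloop
endfacet
facet normal -0.342 -0.626 0.701
outer loop
vertex 1.769 1.403 1.314
vertex 1.724 0.081 0.111
vertex 2.375 1.031 1.277
endloop
endfacet
facet normal 0.399 0.579 0.711
outer loop
vertex 1.769 1.403 1.314
vertex 2.375 1.031 1.277
vertex 2.366 1.755 0.693
endloop
endfacet
facet normal -0.398 -0.579 -0.711
outer loop
vertex 1.724 0.081 0.111
vertex 1.714 0.805 -0.473
vertex 2.324 0.134 -0.268
endloop
endfacet
facet normal 0.362 -0.811 0.459
outer loop
vertex 1.724 0.081 0.111
vertex 2.324 0.134 -0.268
vertex 2.375 1.031 1.277
endloop
endfacet
facet normal 0.361 -0.812 0.459
outer loop
vertex 2.375 1.031 1.277
vertex 2.324 0.134 -0.268
vertex 2.976 1.084 0.899
endloop
endfacet
facet normal 0.397 0.579 0.712
outer loop
vertex 2.375 1.031 1.277
vertex 2.976 1.084 0.899
vertex 2.366 1.755 0.693
endloop
endfacet

endsolid
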